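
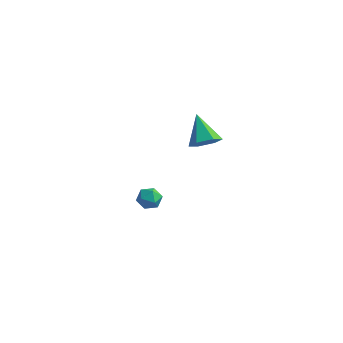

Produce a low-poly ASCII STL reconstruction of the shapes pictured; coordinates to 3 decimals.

solid 
facet normal 0.550 -0.510 -0.662
outer loop
vertex -0.295 3.337 -3.955
vertex -0.998 2.825 -4.145
vertex -0.856 3.574 -4.604
endloop
endfacet
facet normal 0.296 0.951 0.091
outer loop
vertex -0.295 3.337 -3.955
vertex -0.856 3.574 -4.604
vertex -2.022 3.775 -2.915
endloop
endfacet
facet normal 0.550 -0.510 -0.662
outer loop
vertex -0.856 3.574 -4.604
vertex -0.998 2.825 -4.145
vertex -1.559 3.062 -4.794
endloop
endfacet
facet normal -0.461 0.786 -0.412
outer loop
vertex -0.856 3.574 -4.604
vertex -1.559 3.062 -4.794
vertex -2.022 3.775 -2.915
endloop
endfacet
facet normal 0.549 -0.511 -0.661
outer loop
vertex -1.559 3.062 -4.794
vertex -0.998 2.825 -4.145
vertex -1.702 2.313 -4.334
endloop
endfacet
facet normal -0.968 0.031 -0.250
outer loop
vertex -1.559 3.062 -4.794
vertex -1.702 2.313 -4.334
vertex -2.022 3.775 -2.915
endloop
endfacet
facet normal 0.549 -0.511 -0.661
outer loop
vertex -1.702 2.313 -4.334
vertex -0.998 2.825 -4.145
vertex -1.141 2.076 -3.685
endloop
endfacet
facet normal -0.717 -0.560 0.415
outer loop
vertex -1.702 2.313 -4.334
vertex -1.141 2.076 -3.685
vertex -2.022 3.775 -2.915
endloop
endfacet
facet normal 0.550 -0.511 -0.660
outer loop
vertex -1.141 2.076 -3.685
vertex -0.998 2.825 -4.145
vertex -0.438 2.588 -3.495
endloop
endfacet
facet normal 0.040 -0.395 0.918
outer loop
vertex -1.141 2.076 -3.685
vertex -0.438 2.588 -3.495
vertex -2.022 3.775 -2.915
endloop
endfacet
facet normal 0.550 -0.511 -0.660
outer loop
vertex -0.438 2.588 -3.495
vertex -0.998 2.825 -4.145
vertex -0.295 3.337 -3.955
endloop
endfacet
facet normal 0.547 0.360 0.756
outer loop
vertex -0.438 2.588 -3.495
vertex -0.295 3.337 -3.955
vertex -2.022 3.775 -2.915
endloop
endfacet
facet normal -0.992 0.078 0.095
outer loop
vertex -1.055 -3.539 -3.58
vertex -1.108 -4.22 -3.575
vertex -1.025 -3.88 -2.988
endloop
endfacet
facet normal -0.664 0.633 0.398
outer loop
vertex -1.055 -3.539 -3.58
vertex -1.025 -3.88 -2.988
vertex -0.598 -3.359 -3.104
endloop
endfacet
facet normal -0.270 0.957 -0.102
outer loop
vertex -1.055 -3.539 -3.58
vertex -0.598 -3.359 -3.104
vertex -0.416 -3.378 -3.763
endloop
endfacet
facet normal -0.356 0.602 -0.714
outer loop
vertex -1.055 -3.539 -3.58
vertex -0.416 -3.378 -3.763
vertex -0.732 -3.91 -4.054
endloop
endfacet
facet normal -0.803 0.058 -0.593
outer loop
vertex -1.055 -3.539 -3.58
vertex -0.732 -3.91 -4.054
vertex -1.108 -4.22 -3.575
endloop
endfacet
facet normal -0.220 0.380 0.898
outer loop
vertex -0.598 -3.359 -3.104
vertex -1.025 -3.88 -2.988
vertex -0.368 -3.93 -2.806
endloop
endfacet
facet normal -0.753 -0.517 0.406
outer loop
vertex -1.025 -3.88 -2.988
vertex -1.108 -4.22 -3.575
vertex -0.684 -4.462 -3.097
endloop
endfacet
facet normal -0.447 -0.549 -0.706
outer loop
vertex -1.108 -4.22 -3.575
vertex -0.732 -3.91 -4.054
vertex -0.502 -4.481 -3.756
endloop
endfacet
facet normal 0.275 0.330 -0.903
outer loop
vertex -0.732 -3.91 -4.054
vertex -0.416 -3.378 -3.763
vertex -0.075 -3.96 -3.872
endloop
endfacet
facet normal 0.416 0.905 0.089
outer loop
vertex -0.416 -3.378 -3.763
vertex -0.598 -3.359 -3.104
vertex 0.008 -3.62 -3.285
endloop
endfacet
facet normal 0.356 -0.602 0.714
outer loop
vertex -0.045 -4.301 -3.28
vertex -0.368 -3.93 -2.806
vertex -0.684 -4.462 -3.097
endloop
endfacet
facet normal 0.270 -0.957 0.102
outer loop
vertex -0.045 -4.301 -3.28
vertex -0.684 -4.462 -3.097
vertex -0.502 -4.481 -3.756
endloop
endfacet
facet normal 0.664 -0.633 -0.398
outer loop
vertex -0.045 -4.301 -3.28
vertex -0.502 -4.481 -3.756
vertex -0.075 -3.96 -3.872
endloop
endfacet
facet normal 0.992 -0.078 -0.095
outer loop
vertex -0.045 -4.301 -3.28
vertex -0.075 -3.96 -3.872
vertex 0.008 -3.62 -3.285
endloop
endfacet
facet normal 0.803 -0.058 0.593
outer loop
vertex -0.045 -4.301 -3.28
vertex 0.008 -3.62 -3.285
vertex -0.368 -3.93 -2.806
endloop
endfacet
facet normal -0.275 -0.330 0.903
outer loop
vertex -0.684 -4.462 -3.097
vertex -0.368 -3.93 -2.806
vertex -1.025 -3.88 -2.988
endloop
endfacet
facet normal -0.416 -0.905 -0.089
outer loop
vertex -0.502 -4.481 -3.756
vertex -0.684 -4.462 -3.097
vertex -1.108 -4.22 -3.575
endloop
endfacet
facet normal 0.220 -0.380 -0.898
outer loop
vertex -0.075 -3.96 -3.872
vertex -0.502 -4.481 -3.756
vertex -0.732 -3.91 -4.054
endloop
endfacet
facet normal 0.753 0.517 -0.406
outer loop
vertex 0.008 -3.62 -3.285
vertex -0.075 -3.96 -3.872
vertex -0.416 -3.378 -3.763
endloop
endfacet
facet normal 0.447 0.549 0.706
outer loop
vertex -0.368 -3.93 -2.806
vertex 0.008 -3.62 -3.285
vertex -0.598 -3.359 -3.104
endloop
endfacet

endsolid


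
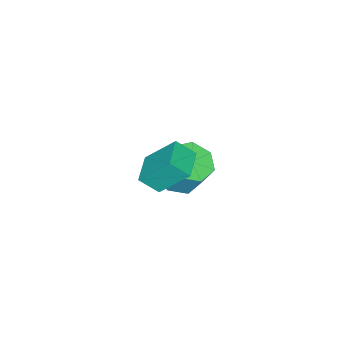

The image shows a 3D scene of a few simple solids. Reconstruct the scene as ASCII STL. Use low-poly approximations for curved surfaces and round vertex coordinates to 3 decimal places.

solid 
facet normal -0.024 -0.450 -0.893
outer loop
vertex 0.865 -4.536 -3.616
vertex 0.042 -3.931 -3.899
vertex 1.077 -3.739 -4.023
endloop
endfacet
facet normal 0.973 -0.216 0.083
outer loop
vertex 0.865 -4.536 -3.616
vertex 1.077 -3.739 -4.023
vertex 0.901 -3.854 -2.258
endloop
endfacet
facet normal 0.973 -0.216 0.083
outer loop
vertex 0.901 -3.854 -2.258
vertex 1.077 -3.739 -4.023
vertex 1.113 -3.056 -2.665
endloop
endfacet
facet normal 0.023 0.449 0.893
outer loop
vertex 0.901 -3.854 -2.258
vertex 1.113 -3.056 -2.665
vertex 0.078 -3.249 -2.541
endloop
endfacet
facet normal -0.024 -0.449 -0.893
outer loop
vertex 1.077 -3.739 -4.023
vertex 0.042 -3.931 -3.899
vertex 0.51 -3.086 -4.336
endloop
endfacet
facet normal 0.787 0.543 -0.294
outer loop
vertex 1.077 -3.739 -4.023
vertex 0.51 -3.086 -4.336
vertex 1.113 -3.056 -2.665
endloop
endfacet
facet normal 0.786 0.544 -0.293
outer loop
vertex 1.113 -3.056 -2.665
vertex 0.51 -3.086 -4.336
vertex 0.545 -2.404 -2.978
endloop
endfacet
facet normal 0.023 0.449 0.893
outer loop
vertex 1.113 -3.056 -2.665
vertex 0.545 -2.404 -2.978
vertex 0.078 -3.249 -2.541
endloop
endfacet
facet normal -0.023 -0.449 -0.893
outer loop
vertex 0.51 -3.086 -4.336
vertex 0.042 -3.931 -3.899
vertex -0.41 -3.07 -4.32
endloop
endfacet
facet normal 0.008 0.894 -0.449
outer loop
vertex 0.51 -3.086 -4.336
vertex -0.41 -3.07 -4.32
vertex 0.545 -2.404 -2.978
endloop
endfacet
facet normal 0.009 0.893 -0.449
outer loop
vertex 0.545 -2.404 -2.978
vertex -0.41 -3.07 -4.32
vertex -0.374 -2.387 -2.962
endloop
endfacet
facet normal 0.024 0.449 0.893
outer loop
vertex 0.545 -2.404 -2.978
vertex -0.374 -2.387 -2.962
vertex 0.078 -3.249 -2.541
endloop
endfacet
facet normal -0.024 -0.449 -0.893
outer loop
vertex -0.41 -3.07 -4.32
vertex 0.042 -3.931 -3.899
vertex -0.989 -3.702 -3.987
endloop
endfacet
facet normal -0.777 0.571 -0.267
outer loop
vertex -0.41 -3.07 -4.32
vertex -0.989 -3.702 -3.987
vertex -0.374 -2.387 -2.962
endloop
endfacet
facet normal -0.777 0.571 -0.266
outer loop
vertex -0.374 -2.387 -2.962
vertex -0.989 -3.702 -3.987
vertex -0.953 -3.02 -2.629
endloop
endfacet
facet normal 0.023 0.449 0.893
outer loop
vertex -0.374 -2.387 -2.962
vertex -0.953 -3.02 -2.629
vertex 0.078 -3.249 -2.541
endloop
endfacet
facet normal -0.023 -0.449 -0.893
outer loop
vertex -0.989 -3.702 -3.987
vertex 0.042 -3.931 -3.899
vertex -0.792 -4.507 -3.588
endloop
endfacet
facet normal -0.977 -0.181 0.117
outer loop
vertex -0.989 -3.702 -3.987
vertex -0.792 -4.507 -3.588
vertex -0.953 -3.02 -2.629
endloop
endfacet
facet normal -0.976 -0.181 0.117
outer loop
vertex -0.953 -3.02 -2.629
vertex -0.792 -4.507 -3.588
vertex -0.756 -3.824 -2.23
endloop
endfacet
facet normal 0.023 0.449 0.893
outer loop
vertex -0.953 -3.02 -2.629
vertex -0.756 -3.824 -2.23
vertex 0.078 -3.249 -2.541
endloop
endfacet
facet normal -0.023 -0.449 -0.893
outer loop
vertex -0.792 -4.507 -3.588
vertex 0.042 -3.931 -3.899
vertex 0.034 -4.878 -3.423
endloop
endfacet
facet normal -0.441 -0.797 0.413
outer loop
vertex -0.792 -4.507 -3.588
vertex 0.034 -4.878 -3.423
vertex -0.756 -3.824 -2.23
endloop
endfacet
facet normal -0.442 -0.797 0.412
outer loop
vertex -0.756 -3.824 -2.23
vertex 0.034 -4.878 -3.423
vertex 0.069 -4.196 -2.065
endloop
endfacet
facet normal 0.024 0.449 0.893
outer loop
vertex -0.756 -3.824 -2.23
vertex 0.069 -4.196 -2.065
vertex 0.078 -3.249 -2.541
endloop
endfacet
facet normal -0.023 -0.449 -0.893
outer loop
vertex 0.034 -4.878 -3.423
vertex 0.042 -3.931 -3.899
vertex 0.865 -4.536 -3.616
endloop
endfacet
facet normal 0.427 -0.813 0.397
outer loop
vertex 0.034 -4.878 -3.423
vertex 0.865 -4.536 -3.616
vertex 0.069 -4.196 -2.065
endloop
endfacet
facet normal 0.426 -0.813 0.397
outer loop
vertex 0.069 -4.196 -2.065
vertex 0.865 -4.536 -3.616
vertex 0.901 -3.854 -2.258
endloop
endfacet
facet normal 0.023 0.449 0.893
outer loop
vertex 0.069 -4.196 -2.065
vertex 0.901 -3.854 -2.258
vertex 0.078 -3.249 -2.541
endloop
endfacet
facet normal -0.894 -0.443 0.065
outer loop
vertex 3.581 -2.914 0.951
vertex 3.116 -1.769 2.368
vertex 3.185 -2.217 0.258
endloop
endfacet
facet normal 0.248 -0.609 -0.754
outer loop
vertex 4.364 -1.631 0.172
vertex 3.581 -2.914 0.951
vertex 3.185 -2.217 0.258
endloop
endfacet
facet normal -0.894 -0.444 0.065
outer loop
vertex 3.185 -2.217 0.258
vertex 3.116 -1.769 2.368
vertex 2.719 -1.072 1.675
endloop
endfacet
facet normal -0.374 0.657 -0.654
outer loop
vertex 2.719 -1.072 1.675
vertex 4.364 -1.631 0.172
vertex 3.185 -2.217 0.258
endloop
endfacet
facet normal 0.374 -0.657 0.654
outer loop
vertex 3.581 -2.914 0.951
vertex 4.295 -1.183 2.282
vertex 3.116 -1.769 2.368
endloop
endfacet
facet normal 0.247 -0.609 -0.754
outer loop
vertex 4.761 -2.328 0.865
vertex 3.581 -2.914 0.951
vertex 4.364 -1.631 0.172
endloop
endfacet
facet normal 0.374 -0.657 0.654
outer loop
vertex 4.761 -2.328 0.865
vertex 4.295 -1.183 2.282
vertex 3.581 -2.914 0.951
endloop
endfacet
facet normal -0.247 0.609 0.754
outer loop
vertex 3.116 -1.769 2.368
vertex 4.295 -1.183 2.282
vertex 2.719 -1.072 1.675
endloop
endfacet
facet normal -0.374 0.657 -0.654
outer loop
vertex 3.899 -0.486 1.589
vertex 4.364 -1.631 0.172
vertex 2.719 -1.072 1.675
endloop
endfacet
facet normal -0.247 0.609 0.754
outer loop
vertex 2.719 -1.072 1.675
vertex 4.295 -1.183 2.282
vertex 3.899 -0.486 1.589
endloop
endfacet
facet normal 0.894 0.444 -0.065
outer loop
vertex 3.899 -0.486 1.589
vertex 4.761 -2.328 0.865
vertex 4.364 -1.631 0.172
endloop
endfacet
facet normal 0.894 0.444 -0.065
outer loop
vertex 4.295 -1.183 2.282
vertex 4.761 -2.328 0.865
vertex 3.899 -0.486 1.589
endloop
endfacet

endsolid


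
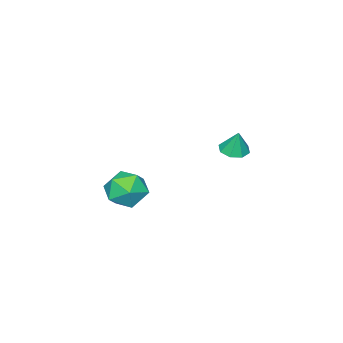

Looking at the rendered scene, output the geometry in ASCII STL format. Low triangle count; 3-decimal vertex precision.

solid 
facet normal -0.083 -0.258 -0.963
outer loop
vertex -3.421 -0.814 3.321
vertex -4.047 -0.576 3.311
vertex -3.441 -0.319 3.19
endloop
endfacet
facet normal 0.915 0.138 0.380
outer loop
vertex -3.421 -0.814 3.321
vertex -3.441 -0.319 3.19
vertex -3.953 -0.284 4.409
endloop
endfacet
facet normal -0.084 -0.256 -0.963
outer loop
vertex -3.441 -0.319 3.19
vertex -4.047 -0.576 3.311
vertex -3.816 0.026 3.131
endloop
endfacet
facet normal 0.635 0.732 0.246
outer loop
vertex -3.441 -0.319 3.19
vertex -3.816 0.026 3.131
vertex -3.953 -0.284 4.409
endloop
endfacet
facet normal -0.083 -0.256 -0.963
outer loop
vertex -3.816 0.026 3.131
vertex -4.047 -0.576 3.311
vertex -4.327 0.018 3.177
endloop
endfacet
facet normal 0.006 0.972 0.236
outer loop
vertex -3.816 0.026 3.131
vertex -4.327 0.018 3.177
vertex -3.953 -0.284 4.409
endloop
endfacet
facet normal -0.083 -0.256 -0.963
outer loop
vertex -4.327 0.018 3.177
vertex -4.047 -0.576 3.311
vertex -4.674 -0.339 3.302
endloop
endfacet
facet normal -0.604 0.712 0.358
outer loop
vertex -4.327 0.018 3.177
vertex -4.674 -0.339 3.302
vertex -3.953 -0.284 4.409
endloop
endfacet
facet normal -0.083 -0.256 -0.963
outer loop
vertex -4.674 -0.339 3.302
vertex -4.047 -0.576 3.311
vertex -4.654 -0.834 3.432
endloop
endfacet
facet normal -0.836 0.108 0.539
outer loop
vertex -4.674 -0.339 3.302
vertex -4.654 -0.834 3.432
vertex -3.953 -0.284 4.409
endloop
endfacet
facet normal -0.083 -0.257 -0.963
outer loop
vertex -4.654 -0.834 3.432
vertex -4.047 -0.576 3.311
vertex -4.279 -1.179 3.492
endloop
endfacet
facet normal -0.556 -0.487 0.673
outer loop
vertex -4.654 -0.834 3.432
vertex -4.279 -1.179 3.492
vertex -3.953 -0.284 4.409
endloop
endfacet
facet normal -0.082 -0.257 -0.963
outer loop
vertex -4.279 -1.179 3.492
vertex -4.047 -0.576 3.311
vertex -3.768 -1.17 3.446
endloop
endfacet
facet normal 0.074 -0.727 0.683
outer loop
vertex -4.279 -1.179 3.492
vertex -3.768 -1.17 3.446
vertex -3.953 -0.284 4.409
endloop
endfacet
facet normal -0.083 -0.258 -0.963
outer loop
vertex -3.768 -1.17 3.446
vertex -4.047 -0.576 3.311
vertex -3.421 -0.814 3.321
endloop
endfacet
facet normal 0.682 -0.468 0.562
outer loop
vertex -3.768 -1.17 3.446
vertex -3.421 -0.814 3.321
vertex -3.953 -0.284 4.409
endloop
endfacet
facet normal -0.664 -0.065 0.745
outer loop
vertex 0.205 -1.809 2.999
vertex 0.778 -2.508 3.449
vertex 0.917 -1.53 3.658
endloop
endfacet
facet normal -0.660 0.592 0.463
outer loop
vertex 0.205 -1.809 2.999
vertex 0.917 -1.53 3.658
vertex 0.787 -1.007 2.804
endloop
endfacet
facet normal -0.813 0.534 -0.232
outer loop
vertex 0.205 -1.809 2.999
vertex 0.787 -1.007 2.804
vertex 0.567 -1.662 2.068
endloop
endfacet
facet normal -0.912 -0.157 -0.379
outer loop
vertex 0.205 -1.809 2.999
vertex 0.567 -1.662 2.068
vertex 0.561 -2.589 2.466
endloop
endfacet
facet normal -0.819 -0.527 0.224
outer loop
vertex 0.205 -1.809 2.999
vertex 0.561 -2.589 2.466
vertex 0.778 -2.508 3.449
endloop
endfacet
facet normal 0.002 0.853 0.522
outer loop
vertex 0.787 -1.007 2.804
vertex 0.917 -1.53 3.658
vertex 1.719 -1.211 3.134
endloop
endfacet
facet normal -0.004 -0.208 0.978
outer loop
vertex 0.917 -1.53 3.658
vertex 0.778 -2.508 3.449
vertex 1.713 -2.138 3.532
endloop
endfacet
facet normal -0.257 -0.957 0.136
outer loop
vertex 0.778 -2.508 3.449
vertex 0.561 -2.589 2.466
vertex 1.493 -2.793 2.796
endloop
endfacet
facet normal -0.407 -0.358 -0.840
outer loop
vertex 0.561 -2.589 2.466
vertex 0.567 -1.662 2.068
vertex 1.363 -2.27 1.942
endloop
endfacet
facet normal -0.247 0.759 -0.602
outer loop
vertex 0.567 -1.662 2.068
vertex 0.787 -1.007 2.804
vertex 1.502 -1.292 2.151
endloop
endfacet
facet normal 0.912 0.157 0.379
outer loop
vertex 2.075 -1.991 2.601
vertex 1.719 -1.211 3.134
vertex 1.713 -2.138 3.532
endloop
endfacet
facet normal 0.813 -0.534 0.232
outer loop
vertex 2.075 -1.991 2.601
vertex 1.713 -2.138 3.532
vertex 1.493 -2.793 2.796
endloop
endfacet
facet normal 0.660 -0.592 -0.463
outer loop
vertex 2.075 -1.991 2.601
vertex 1.493 -2.793 2.796
vertex 1.363 -2.27 1.942
endloop
endfacet
facet normal 0.664 0.065 -0.745
outer loop
vertex 2.075 -1.991 2.601
vertex 1.363 -2.27 1.942
vertex 1.502 -1.292 2.151
endloop
endfacet
facet normal 0.819 0.527 -0.224
outer loop
vertex 2.075 -1.991 2.601
vertex 1.502 -1.292 2.151
vertex 1.719 -1.211 3.134
endloop
endfacet
facet normal 0.407 0.358 0.840
outer loop
vertex 1.713 -2.138 3.532
vertex 1.719 -1.211 3.134
vertex 0.917 -1.53 3.658
endloop
endfacet
facet normal 0.247 -0.759 0.602
outer loop
vertex 1.493 -2.793 2.796
vertex 1.713 -2.138 3.532
vertex 0.778 -2.508 3.449
endloop
endfacet
facet normal -0.002 -0.853 -0.522
outer loop
vertex 1.363 -2.27 1.942
vertex 1.493 -2.793 2.796
vertex 0.561 -2.589 2.466
endloop
endfacet
facet normal 0.004 0.208 -0.978
outer loop
vertex 1.502 -1.292 2.151
vertex 1.363 -2.27 1.942
vertex 0.567 -1.662 2.068
endloop
endfacet
facet normal 0.257 0.957 -0.136
outer loop
vertex 1.719 -1.211 3.134
vertex 1.502 -1.292 2.151
vertex 0.787 -1.007 2.804
endloop
endfacet

endsolid


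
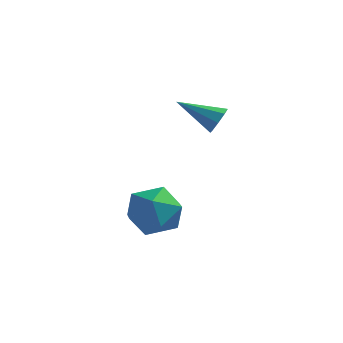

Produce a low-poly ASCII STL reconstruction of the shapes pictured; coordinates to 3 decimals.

solid 
facet normal 0.885 0.108 -0.452
outer loop
vertex 3.27 1.068 3.841
vertex 3.024 1.28 3.41
vertex 3.233 1.479 3.867
endloop
endfacet
facet normal 0.155 -0.049 0.987
outer loop
vertex 3.27 1.068 3.841
vertex 3.233 1.479 3.867
vertex 1.696 1.12 4.09
endloop
endfacet
facet normal 0.886 0.107 -0.452
outer loop
vertex 3.233 1.479 3.867
vertex 3.024 1.28 3.41
vertex 3.074 1.773 3.625
endloop
endfacet
facet normal -0.033 0.625 0.780
outer loop
vertex 3.233 1.479 3.867
vertex 3.074 1.773 3.625
vertex 1.696 1.12 4.09
endloop
endfacet
facet normal 0.885 0.108 -0.453
outer loop
vertex 3.074 1.773 3.625
vertex 3.024 1.28 3.41
vertex 2.885 1.779 3.257
endloop
endfacet
facet normal -0.363 0.910 0.201
outer loop
vertex 3.074 1.773 3.625
vertex 2.885 1.779 3.257
vertex 1.696 1.12 4.09
endloop
endfacet
facet normal 0.885 0.107 -0.454
outer loop
vertex 2.885 1.779 3.257
vertex 3.024 1.28 3.41
vertex 2.777 1.493 2.979
endloop
endfacet
facet normal -0.645 0.644 -0.412
outer loop
vertex 2.885 1.779 3.257
vertex 2.777 1.493 2.979
vertex 1.696 1.12 4.09
endloop
endfacet
facet normal 0.885 0.107 -0.454
outer loop
vertex 2.777 1.493 2.979
vertex 3.024 1.28 3.41
vertex 2.814 1.082 2.954
endloop
endfacet
facet normal -0.713 -0.022 -0.701
outer loop
vertex 2.777 1.493 2.979
vertex 2.814 1.082 2.954
vertex 1.696 1.12 4.09
endloop
endfacet
facet normal 0.885 0.107 -0.454
outer loop
vertex 2.814 1.082 2.954
vertex 3.024 1.28 3.41
vertex 2.974 0.787 3.196
endloop
endfacet
facet normal -0.526 -0.691 -0.495
outer loop
vertex 2.814 1.082 2.954
vertex 2.974 0.787 3.196
vertex 1.696 1.12 4.09
endloop
endfacet
facet normal 0.885 0.107 -0.454
outer loop
vertex 2.974 0.787 3.196
vertex 3.024 1.28 3.41
vertex 3.163 0.781 3.563
endloop
endfacet
facet normal -0.195 -0.977 0.085
outer loop
vertex 2.974 0.787 3.196
vertex 3.163 0.781 3.563
vertex 1.696 1.12 4.09
endloop
endfacet
facet normal 0.885 0.108 -0.452
outer loop
vertex 3.163 0.781 3.563
vertex 3.024 1.28 3.41
vertex 3.27 1.068 3.841
endloop
endfacet
facet normal 0.087 -0.710 0.699
outer loop
vertex 3.163 0.781 3.563
vertex 3.27 1.068 3.841
vertex 1.696 1.12 4.09
endloop
endfacet
facet normal -0.674 0.619 -0.404
outer loop
vertex 2.168 -1.863 0.506
vertex 1.445 -2.4 0.889
vertex 1.824 -1.655 1.398
endloop
endfacet
facet normal -0.069 0.965 -0.252
outer loop
vertex 2.168 -1.863 0.506
vertex 1.824 -1.655 1.398
vertex 2.786 -1.631 1.227
endloop
endfacet
facet normal 0.463 0.647 -0.605
outer loop
vertex 2.168 -1.863 0.506
vertex 2.786 -1.631 1.227
vertex 3.003 -2.361 0.613
endloop
endfacet
facet normal 0.187 0.104 -0.977
outer loop
vertex 2.168 -1.863 0.506
vertex 3.003 -2.361 0.613
vertex 2.174 -2.836 0.404
endloop
endfacet
facet normal -0.516 0.086 -0.852
outer loop
vertex 2.168 -1.863 0.506
vertex 2.174 -2.836 0.404
vertex 1.445 -2.4 0.889
endloop
endfacet
facet normal 0.057 0.893 0.447
outer loop
vertex 2.786 -1.631 1.227
vertex 1.824 -1.655 1.398
vertex 2.446 -2.024 2.056
endloop
endfacet
facet normal -0.922 0.332 0.200
outer loop
vertex 1.824 -1.655 1.398
vertex 1.445 -2.4 0.889
vertex 1.617 -2.499 1.847
endloop
endfacet
facet normal -0.666 -0.530 -0.525
outer loop
vertex 1.445 -2.4 0.889
vertex 2.174 -2.836 0.404
vertex 1.834 -3.229 1.233
endloop
endfacet
facet normal 0.470 -0.502 -0.726
outer loop
vertex 2.174 -2.836 0.404
vertex 3.003 -2.361 0.613
vertex 2.796 -3.205 1.062
endloop
endfacet
facet normal 0.917 0.378 -0.126
outer loop
vertex 3.003 -2.361 0.613
vertex 2.786 -1.631 1.227
vertex 3.175 -2.46 1.571
endloop
endfacet
facet normal -0.187 -0.104 0.977
outer loop
vertex 2.452 -2.997 1.954
vertex 2.446 -2.024 2.056
vertex 1.617 -2.499 1.847
endloop
endfacet
facet normal -0.463 -0.647 0.605
outer loop
vertex 2.452 -2.997 1.954
vertex 1.617 -2.499 1.847
vertex 1.834 -3.229 1.233
endloop
endfacet
facet normal 0.069 -0.965 0.252
outer loop
vertex 2.452 -2.997 1.954
vertex 1.834 -3.229 1.233
vertex 2.796 -3.205 1.062
endloop
endfacet
facet normal 0.674 -0.619 0.404
outer loop
vertex 2.452 -2.997 1.954
vertex 2.796 -3.205 1.062
vertex 3.175 -2.46 1.571
endloop
endfacet
facet normal 0.516 -0.086 0.852
outer loop
vertex 2.452 -2.997 1.954
vertex 3.175 -2.46 1.571
vertex 2.446 -2.024 2.056
endloop
endfacet
facet normal -0.470 0.502 0.726
outer loop
vertex 1.617 -2.499 1.847
vertex 2.446 -2.024 2.056
vertex 1.824 -1.655 1.398
endloop
endfacet
facet normal -0.917 -0.378 0.126
outer loop
vertex 1.834 -3.229 1.233
vertex 1.617 -2.499 1.847
vertex 1.445 -2.4 0.889
endloop
endfacet
facet normal -0.057 -0.893 -0.447
outer loop
vertex 2.796 -3.205 1.062
vertex 1.834 -3.229 1.233
vertex 2.174 -2.836 0.404
endloop
endfacet
facet normal 0.922 -0.332 -0.200
outer loop
vertex 3.175 -2.46 1.571
vertex 2.796 -3.205 1.062
vertex 3.003 -2.361 0.613
endloop
endfacet
facet normal 0.666 0.530 0.525
outer loop
vertex 2.446 -2.024 2.056
vertex 3.175 -2.46 1.571
vertex 2.786 -1.631 1.227
endloop
endfacet

endsolid


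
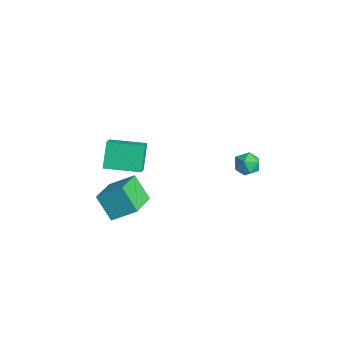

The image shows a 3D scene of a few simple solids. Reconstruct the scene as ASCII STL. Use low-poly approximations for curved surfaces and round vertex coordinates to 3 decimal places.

solid 
facet normal -0.735 0.602 -0.311
outer loop
vertex 0.319 -2.065 -2.819
vertex 1.139 -1.649 -3.953
vertex -0.22 -3.124 -3.597
endloop
endfacet
facet normal -0.562 -0.285 0.777
outer loop
vertex 1.081 -4.191 -3.047
vertex 0.319 -2.065 -2.819
vertex -0.22 -3.124 -3.597
endloop
endfacet
facet normal -0.735 0.602 -0.311
outer loop
vertex -0.22 -3.124 -3.597
vertex 1.139 -1.649 -3.953
vertex 0.601 -2.708 -4.731
endloop
endfacet
facet normal -0.380 -0.745 -0.548
outer loop
vertex 0.601 -2.708 -4.731
vertex 1.081 -4.191 -3.047
vertex -0.22 -3.124 -3.597
endloop
endfacet
facet normal 0.380 0.745 0.548
outer loop
vertex 0.319 -2.065 -2.819
vertex 2.44 -2.716 -3.403
vertex 1.139 -1.649 -3.953
endloop
endfacet
facet normal -0.562 -0.285 0.776
outer loop
vertex 1.619 -3.132 -2.269
vertex 0.319 -2.065 -2.819
vertex 1.081 -4.191 -3.047
endloop
endfacet
facet normal 0.380 0.745 0.548
outer loop
vertex 1.619 -3.132 -2.269
vertex 2.44 -2.716 -3.403
vertex 0.319 -2.065 -2.819
endloop
endfacet
facet normal 0.562 0.285 -0.777
outer loop
vertex 1.139 -1.649 -3.953
vertex 2.44 -2.716 -3.403
vertex 0.601 -2.708 -4.731
endloop
endfacet
facet normal -0.380 -0.745 -0.548
outer loop
vertex 1.901 -3.775 -4.181
vertex 1.081 -4.191 -3.047
vertex 0.601 -2.708 -4.731
endloop
endfacet
facet normal 0.562 0.284 -0.777
outer loop
vertex 0.601 -2.708 -4.731
vertex 2.44 -2.716 -3.403
vertex 1.901 -3.775 -4.181
endloop
endfacet
facet normal 0.735 -0.602 0.311
outer loop
vertex 1.901 -3.775 -4.181
vertex 1.619 -3.132 -2.269
vertex 1.081 -4.191 -3.047
endloop
endfacet
facet normal 0.735 -0.603 0.311
outer loop
vertex 2.44 -2.716 -3.403
vertex 1.619 -3.132 -2.269
vertex 1.901 -3.775 -4.181
endloop
endfacet
facet normal -0.749 -0.079 0.658
outer loop
vertex 1.348 2.888 -2.038
vertex 1.649 2.314 -1.764
vertex 1.807 2.951 -1.508
endloop
endfacet
facet normal -0.637 0.602 0.480
outer loop
vertex 1.348 2.888 -2.038
vertex 1.807 2.951 -1.508
vertex 1.828 3.403 -2.047
endloop
endfacet
facet normal -0.715 0.662 -0.226
outer loop
vertex 1.348 2.888 -2.038
vertex 1.828 3.403 -2.047
vertex 1.684 3.046 -2.637
endloop
endfacet
facet normal -0.874 0.018 -0.486
outer loop
vertex 1.348 2.888 -2.038
vertex 1.684 3.046 -2.637
vertex 1.573 2.373 -2.462
endloop
endfacet
facet normal -0.896 -0.441 0.060
outer loop
vertex 1.348 2.888 -2.038
vertex 1.573 2.373 -2.462
vertex 1.649 2.314 -1.764
endloop
endfacet
facet normal 0.038 0.765 0.643
outer loop
vertex 1.828 3.403 -2.047
vertex 1.807 2.951 -1.508
vertex 2.427 3.147 -1.778
endloop
endfacet
facet normal -0.143 -0.338 0.930
outer loop
vertex 1.807 2.951 -1.508
vertex 1.649 2.314 -1.764
vertex 2.316 2.474 -1.603
endloop
endfacet
facet normal -0.379 -0.925 -0.037
outer loop
vertex 1.649 2.314 -1.764
vertex 1.573 2.373 -2.462
vertex 2.172 2.117 -2.193
endloop
endfacet
facet normal -0.343 -0.183 -0.921
outer loop
vertex 1.573 2.373 -2.462
vertex 1.684 3.046 -2.637
vertex 2.193 2.569 -2.732
endloop
endfacet
facet normal -0.086 0.862 -0.500
outer loop
vertex 1.684 3.046 -2.637
vertex 1.828 3.403 -2.047
vertex 2.351 3.206 -2.476
endloop
endfacet
facet normal 0.874 -0.018 0.486
outer loop
vertex 2.652 2.632 -2.202
vertex 2.427 3.147 -1.778
vertex 2.316 2.474 -1.603
endloop
endfacet
facet normal 0.715 -0.662 0.226
outer loop
vertex 2.652 2.632 -2.202
vertex 2.316 2.474 -1.603
vertex 2.172 2.117 -2.193
endloop
endfacet
facet normal 0.637 -0.602 -0.480
outer loop
vertex 2.652 2.632 -2.202
vertex 2.172 2.117 -2.193
vertex 2.193 2.569 -2.732
endloop
endfacet
facet normal 0.749 0.079 -0.658
outer loop
vertex 2.652 2.632 -2.202
vertex 2.193 2.569 -2.732
vertex 2.351 3.206 -2.476
endloop
endfacet
facet normal 0.896 0.441 -0.060
outer loop
vertex 2.652 2.632 -2.202
vertex 2.351 3.206 -2.476
vertex 2.427 3.147 -1.778
endloop
endfacet
facet normal 0.343 0.183 0.921
outer loop
vertex 2.316 2.474 -1.603
vertex 2.427 3.147 -1.778
vertex 1.807 2.951 -1.508
endloop
endfacet
facet normal 0.086 -0.862 0.500
outer loop
vertex 2.172 2.117 -2.193
vertex 2.316 2.474 -1.603
vertex 1.649 2.314 -1.764
endloop
endfacet
facet normal -0.038 -0.765 -0.643
outer loop
vertex 2.193 2.569 -2.732
vertex 2.172 2.117 -2.193
vertex 1.573 2.373 -2.462
endloop
endfacet
facet normal 0.143 0.338 -0.930
outer loop
vertex 2.351 3.206 -2.476
vertex 2.193 2.569 -2.732
vertex 1.684 3.046 -2.637
endloop
endfacet
facet normal 0.379 0.925 0.037
outer loop
vertex 2.427 3.147 -1.778
vertex 2.351 3.206 -2.476
vertex 1.828 3.403 -2.047
endloop
endfacet
facet normal -0.496 0.311 0.810
outer loop
vertex 1.124 -3.64 0.755
vertex 1.91 -2.125 0.655
vertex 0.13 -3.176 -0.032
endloop
endfacet
facet normal -0.460 -0.886 0.059
outer loop
vertex 0.83 -3.615 -1.175
vertex 1.124 -3.64 0.755
vertex 0.13 -3.176 -0.032
endloop
endfacet
facet normal -0.496 0.311 0.810
outer loop
vertex 0.13 -3.176 -0.032
vertex 1.91 -2.125 0.655
vertex 0.916 -1.661 -0.132
endloop
endfacet
facet normal -0.736 0.344 -0.583
outer loop
vertex 0.916 -1.661 -0.132
vertex 0.83 -3.615 -1.175
vertex 0.13 -3.176 -0.032
endloop
endfacet
facet normal 0.736 -0.344 0.583
outer loop
vertex 1.124 -3.64 0.755
vertex 2.61 -2.564 -0.488
vertex 1.91 -2.125 0.655
endloop
endfacet
facet normal -0.460 -0.886 0.059
outer loop
vertex 1.824 -4.079 -0.388
vertex 1.124 -3.64 0.755
vertex 0.83 -3.615 -1.175
endloop
endfacet
facet normal 0.736 -0.344 0.583
outer loop
vertex 1.824 -4.079 -0.388
vertex 2.61 -2.564 -0.488
vertex 1.124 -3.64 0.755
endloop
endfacet
facet normal 0.460 0.886 -0.059
outer loop
vertex 1.91 -2.125 0.655
vertex 2.61 -2.564 -0.488
vertex 0.916 -1.661 -0.132
endloop
endfacet
facet normal -0.736 0.344 -0.583
outer loop
vertex 1.616 -2.1 -1.275
vertex 0.83 -3.615 -1.175
vertex 0.916 -1.661 -0.132
endloop
endfacet
facet normal 0.460 0.886 -0.059
outer loop
vertex 0.916 -1.661 -0.132
vertex 2.61 -2.564 -0.488
vertex 1.616 -2.1 -1.275
endloop
endfacet
facet normal 0.496 -0.311 -0.810
outer loop
vertex 1.616 -2.1 -1.275
vertex 1.824 -4.079 -0.388
vertex 0.83 -3.615 -1.175
endloop
endfacet
facet normal 0.496 -0.311 -0.810
outer loop
vertex 2.61 -2.564 -0.488
vertex 1.824 -4.079 -0.388
vertex 1.616 -2.1 -1.275
endloop
endfacet

endsolid


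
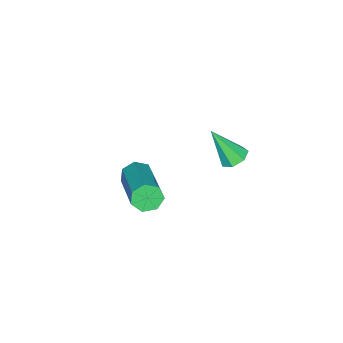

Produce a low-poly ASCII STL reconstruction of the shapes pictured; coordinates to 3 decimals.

solid 
facet normal -0.197 0.497 -0.845
outer loop
vertex -1.278 1.873 -1.205
vertex -1.737 2.04 -1.0
vertex -1.26 2.271 -0.975
endloop
endfacet
facet normal 0.993 -0.089 0.077
outer loop
vertex -1.278 1.873 -1.205
vertex -1.26 2.271 -0.975
vertex -1.443 1.3 0.26
endloop
endfacet
facet normal -0.196 0.497 -0.845
outer loop
vertex -1.26 2.271 -0.975
vertex -1.737 2.04 -1.0
vertex -1.601 2.495 -0.764
endloop
endfacet
facet normal 0.670 0.532 0.518
outer loop
vertex -1.26 2.271 -0.975
vertex -1.601 2.495 -0.764
vertex -1.443 1.3 0.26
endloop
endfacet
facet normal -0.197 0.497 -0.845
outer loop
vertex -1.601 2.495 -0.764
vertex -1.737 2.04 -1.0
vertex -2.044 2.377 -0.73
endloop
endfacet
facet normal -0.111 0.638 0.762
outer loop
vertex -1.601 2.495 -0.764
vertex -2.044 2.377 -0.73
vertex -1.443 1.3 0.26
endloop
endfacet
facet normal -0.198 0.497 -0.845
outer loop
vertex -2.044 2.377 -0.73
vertex -1.737 2.04 -1.0
vertex -2.256 2.005 -0.899
endloop
endfacet
facet normal -0.764 0.150 0.627
outer loop
vertex -2.044 2.377 -0.73
vertex -2.256 2.005 -0.899
vertex -1.443 1.3 0.26
endloop
endfacet
facet normal -0.198 0.497 -0.845
outer loop
vertex -2.256 2.005 -0.899
vertex -1.737 2.04 -1.0
vertex -2.076 1.66 -1.144
endloop
endfacet
facet normal -0.796 -0.567 0.213
outer loop
vertex -2.256 2.005 -0.899
vertex -2.076 1.66 -1.144
vertex -1.443 1.3 0.26
endloop
endfacet
facet normal -0.197 0.496 -0.846
outer loop
vertex -2.076 1.66 -1.144
vertex -1.737 2.04 -1.0
vertex -1.641 1.601 -1.28
endloop
endfacet
facet normal -0.183 -0.969 -0.166
outer loop
vertex -2.076 1.66 -1.144
vertex -1.641 1.601 -1.28
vertex -1.443 1.3 0.26
endloop
endfacet
facet normal -0.197 0.496 -0.846
outer loop
vertex -1.641 1.601 -1.28
vertex -1.737 2.04 -1.0
vertex -1.278 1.873 -1.205
endloop
endfacet
facet normal 0.614 -0.756 -0.227
outer loop
vertex -1.641 1.601 -1.28
vertex -1.278 1.873 -1.205
vertex -1.443 1.3 0.26
endloop
endfacet
facet normal -0.649 -0.647 -0.401
outer loop
vertex 1.573 0.291 -0.79
vertex 1.289 0.291 -0.331
vertex 1.234 0.613 -0.761
endloop
endfacet
facet normal 0.236 0.330 -0.914
outer loop
vertex 1.573 0.291 -0.79
vertex 1.234 0.613 -0.761
vertex 2.935 1.649 0.052
endloop
endfacet
facet normal 0.236 0.330 -0.914
outer loop
vertex 2.935 1.649 0.052
vertex 1.234 0.613 -0.761
vertex 2.596 1.971 0.081
endloop
endfacet
facet normal 0.649 0.647 0.401
outer loop
vertex 2.935 1.649 0.052
vertex 2.596 1.971 0.081
vertex 2.651 1.649 0.511
endloop
endfacet
facet normal -0.649 -0.647 -0.401
outer loop
vertex 1.234 0.613 -0.761
vertex 1.289 0.291 -0.331
vertex 0.936 0.693 -0.408
endloop
endfacet
facet normal -0.419 0.743 -0.522
outer loop
vertex 1.234 0.613 -0.761
vertex 0.936 0.693 -0.408
vertex 2.596 1.971 0.081
endloop
endfacet
facet normal -0.419 0.744 -0.521
outer loop
vertex 2.596 1.971 0.081
vertex 0.936 0.693 -0.408
vertex 2.299 2.051 0.434
endloop
endfacet
facet normal 0.650 0.646 0.401
outer loop
vertex 2.596 1.971 0.081
vertex 2.299 2.051 0.434
vertex 2.651 1.649 0.511
endloop
endfacet
facet normal -0.649 -0.647 -0.401
outer loop
vertex 0.936 0.693 -0.408
vertex 1.289 0.291 -0.331
vertex 0.904 0.47 0.003
endloop
endfacet
facet normal -0.758 0.596 0.265
outer loop
vertex 0.936 0.693 -0.408
vertex 0.904 0.47 0.003
vertex 2.299 2.051 0.434
endloop
endfacet
facet normal -0.758 0.596 0.265
outer loop
vertex 2.299 2.051 0.434
vertex 0.904 0.47 0.003
vertex 2.267 1.828 0.845
endloop
endfacet
facet normal 0.650 0.646 0.401
outer loop
vertex 2.299 2.051 0.434
vertex 2.267 1.828 0.845
vertex 2.651 1.649 0.511
endloop
endfacet
facet normal -0.648 -0.648 -0.400
outer loop
vertex 0.904 0.47 0.003
vertex 1.289 0.291 -0.331
vertex 1.162 0.113 0.163
endloop
endfacet
facet normal -0.526 0.001 0.850
outer loop
vertex 0.904 0.47 0.003
vertex 1.162 0.113 0.163
vertex 2.267 1.828 0.845
endloop
endfacet
facet normal -0.526 0.000 0.851
outer loop
vertex 2.267 1.828 0.845
vertex 1.162 0.113 0.163
vertex 2.524 1.47 1.004
endloop
endfacet
facet normal 0.650 0.645 0.402
outer loop
vertex 2.267 1.828 0.845
vertex 2.524 1.47 1.004
vertex 2.651 1.649 0.511
endloop
endfacet
facet normal -0.650 -0.646 -0.400
outer loop
vertex 1.162 0.113 0.163
vertex 1.289 0.291 -0.331
vertex 1.515 -0.11 -0.05
endloop
endfacet
facet normal 0.103 -0.597 0.796
outer loop
vertex 1.162 0.113 0.163
vertex 1.515 -0.11 -0.05
vertex 2.524 1.47 1.004
endloop
endfacet
facet normal 0.101 -0.596 0.796
outer loop
vertex 2.524 1.47 1.004
vertex 1.515 -0.11 -0.05
vertex 2.878 1.247 0.792
endloop
endfacet
facet normal 0.648 0.647 0.402
outer loop
vertex 2.524 1.47 1.004
vertex 2.878 1.247 0.792
vertex 2.651 1.649 0.511
endloop
endfacet
facet normal -0.649 -0.647 -0.401
outer loop
vertex 1.515 -0.11 -0.05
vertex 1.289 0.291 -0.331
vertex 1.698 -0.031 -0.474
endloop
endfacet
facet normal 0.653 -0.744 0.143
outer loop
vertex 1.515 -0.11 -0.05
vertex 1.698 -0.031 -0.474
vertex 2.878 1.247 0.792
endloop
endfacet
facet normal 0.653 -0.744 0.142
outer loop
vertex 2.878 1.247 0.792
vertex 1.698 -0.031 -0.474
vertex 3.061 1.327 0.368
endloop
endfacet
facet normal 0.648 0.647 0.402
outer loop
vertex 2.878 1.247 0.792
vertex 3.061 1.327 0.368
vertex 2.651 1.649 0.511
endloop
endfacet
facet normal -0.649 -0.646 -0.402
outer loop
vertex 1.698 -0.031 -0.474
vertex 1.289 0.291 -0.331
vertex 1.573 0.291 -0.79
endloop
endfacet
facet normal 0.712 -0.331 -0.619
outer loop
vertex 1.698 -0.031 -0.474
vertex 1.573 0.291 -0.79
vertex 3.061 1.327 0.368
endloop
endfacet
facet normal 0.712 -0.330 -0.620
outer loop
vertex 3.061 1.327 0.368
vertex 1.573 0.291 -0.79
vertex 2.935 1.649 0.052
endloop
endfacet
facet normal 0.648 0.647 0.401
outer loop
vertex 3.061 1.327 0.368
vertex 2.935 1.649 0.052
vertex 2.651 1.649 0.511
endloop
endfacet

endsolid


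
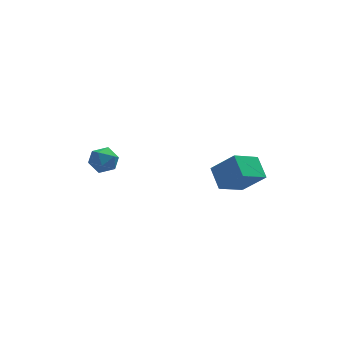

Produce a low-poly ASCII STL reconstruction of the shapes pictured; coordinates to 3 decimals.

solid 
facet normal -0.902 0.428 -0.062
outer loop
vertex -3.384 -0.27 -3.504
vertex -3.703 -0.864 -2.966
vertex -3.376 -0.13 -2.653
endloop
endfacet
facet normal -0.384 0.912 -0.146
outer loop
vertex -3.384 -0.27 -3.504
vertex -3.376 -0.13 -2.653
vertex -2.69 0.082 -3.131
endloop
endfacet
facet normal 0.017 0.711 -0.703
outer loop
vertex -3.384 -0.27 -3.504
vertex -2.69 0.082 -3.131
vertex -2.593 -0.522 -3.739
endloop
endfacet
facet normal -0.253 0.103 -0.962
outer loop
vertex -3.384 -0.27 -3.504
vertex -2.593 -0.522 -3.739
vertex -3.219 -1.106 -3.637
endloop
endfacet
facet normal -0.821 -0.072 -0.566
outer loop
vertex -3.384 -0.27 -3.504
vertex -3.219 -1.106 -3.637
vertex -3.703 -0.864 -2.966
endloop
endfacet
facet normal 0.026 0.899 0.437
outer loop
vertex -2.69 0.082 -3.131
vertex -3.376 -0.13 -2.653
vertex -2.581 -0.294 -2.363
endloop
endfacet
facet normal -0.811 0.117 0.573
outer loop
vertex -3.376 -0.13 -2.653
vertex -3.703 -0.864 -2.966
vertex -3.207 -0.878 -2.261
endloop
endfacet
facet normal -0.681 -0.691 -0.242
outer loop
vertex -3.703 -0.864 -2.966
vertex -3.219 -1.106 -3.637
vertex -3.11 -1.482 -2.869
endloop
endfacet
facet normal 0.237 -0.408 -0.881
outer loop
vertex -3.219 -1.106 -3.637
vertex -2.593 -0.522 -3.739
vertex -2.424 -1.27 -3.347
endloop
endfacet
facet normal 0.675 0.575 -0.463
outer loop
vertex -2.593 -0.522 -3.739
vertex -2.69 0.082 -3.131
vertex -2.097 -0.536 -3.034
endloop
endfacet
facet normal 0.253 -0.103 0.962
outer loop
vertex -2.416 -1.13 -2.496
vertex -2.581 -0.294 -2.363
vertex -3.207 -0.878 -2.261
endloop
endfacet
facet normal -0.017 -0.711 0.703
outer loop
vertex -2.416 -1.13 -2.496
vertex -3.207 -0.878 -2.261
vertex -3.11 -1.482 -2.869
endloop
endfacet
facet normal 0.384 -0.912 0.146
outer loop
vertex -2.416 -1.13 -2.496
vertex -3.11 -1.482 -2.869
vertex -2.424 -1.27 -3.347
endloop
endfacet
facet normal 0.902 -0.428 0.062
outer loop
vertex -2.416 -1.13 -2.496
vertex -2.424 -1.27 -3.347
vertex -2.097 -0.536 -3.034
endloop
endfacet
facet normal 0.821 0.072 0.566
outer loop
vertex -2.416 -1.13 -2.496
vertex -2.097 -0.536 -3.034
vertex -2.581 -0.294 -2.363
endloop
endfacet
facet normal -0.237 0.408 0.881
outer loop
vertex -3.207 -0.878 -2.261
vertex -2.581 -0.294 -2.363
vertex -3.376 -0.13 -2.653
endloop
endfacet
facet normal -0.675 -0.575 0.463
outer loop
vertex -3.11 -1.482 -2.869
vertex -3.207 -0.878 -2.261
vertex -3.703 -0.864 -2.966
endloop
endfacet
facet normal -0.026 -0.899 -0.437
outer loop
vertex -2.424 -1.27 -3.347
vertex -3.11 -1.482 -2.869
vertex -3.219 -1.106 -3.637
endloop
endfacet
facet normal 0.811 -0.117 -0.573
outer loop
vertex -2.097 -0.536 -3.034
vertex -2.424 -1.27 -3.347
vertex -2.593 -0.522 -3.739
endloop
endfacet
facet normal 0.681 0.691 0.242
outer loop
vertex -2.581 -0.294 -2.363
vertex -2.097 -0.536 -3.034
vertex -2.69 0.082 -3.131
endloop
endfacet
facet normal -0.597 0.369 -0.713
outer loop
vertex 2.031 -3.081 -2.698
vertex 3.397 -2.392 -3.485
vertex 2.191 -4.23 -3.427
endloop
endfacet
facet normal -0.794 -0.401 0.457
outer loop
vertex 3.223 -4.868 -2.195
vertex 2.031 -3.081 -2.698
vertex 2.191 -4.23 -3.427
endloop
endfacet
facet normal -0.597 0.369 -0.712
outer loop
vertex 2.191 -4.23 -3.427
vertex 3.397 -2.392 -3.485
vertex 3.556 -3.541 -4.214
endloop
endfacet
facet normal 0.117 -0.839 -0.532
outer loop
vertex 3.556 -3.541 -4.214
vertex 3.223 -4.868 -2.195
vertex 2.191 -4.23 -3.427
endloop
endfacet
facet normal -0.117 0.839 0.532
outer loop
vertex 2.031 -3.081 -2.698
vertex 4.429 -3.03 -2.253
vertex 3.397 -2.392 -3.485
endloop
endfacet
facet normal -0.794 -0.400 0.458
outer loop
vertex 3.064 -3.719 -1.466
vertex 2.031 -3.081 -2.698
vertex 3.223 -4.868 -2.195
endloop
endfacet
facet normal -0.117 0.839 0.532
outer loop
vertex 3.064 -3.719 -1.466
vertex 4.429 -3.03 -2.253
vertex 2.031 -3.081 -2.698
endloop
endfacet
facet normal 0.794 0.400 -0.458
outer loop
vertex 3.397 -2.392 -3.485
vertex 4.429 -3.03 -2.253
vertex 3.556 -3.541 -4.214
endloop
endfacet
facet normal 0.117 -0.839 -0.532
outer loop
vertex 4.589 -4.179 -2.982
vertex 3.223 -4.868 -2.195
vertex 3.556 -3.541 -4.214
endloop
endfacet
facet normal 0.794 0.401 -0.458
outer loop
vertex 3.556 -3.541 -4.214
vertex 4.429 -3.03 -2.253
vertex 4.589 -4.179 -2.982
endloop
endfacet
facet normal 0.597 -0.369 0.712
outer loop
vertex 4.589 -4.179 -2.982
vertex 3.064 -3.719 -1.466
vertex 3.223 -4.868 -2.195
endloop
endfacet
facet normal 0.597 -0.369 0.712
outer loop
vertex 4.429 -3.03 -2.253
vertex 3.064 -3.719 -1.466
vertex 4.589 -4.179 -2.982
endloop
endfacet

endsolid


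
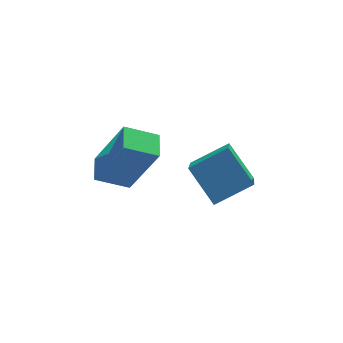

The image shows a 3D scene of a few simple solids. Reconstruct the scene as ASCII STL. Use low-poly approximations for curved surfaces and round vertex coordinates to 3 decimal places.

solid 
facet normal -0.897 0.101 0.431
outer loop
vertex 0.315 2.477 3.091
vertex 0.459 3.277 3.203
vertex -0.449 2.85 1.414
endloop
endfacet
facet normal -0.176 -0.975 -0.137
outer loop
vertex 0.501 2.743 0.957
vertex 0.315 2.477 3.091
vertex -0.449 2.85 1.414
endloop
endfacet
facet normal -0.897 0.100 0.431
outer loop
vertex -0.449 2.85 1.414
vertex 0.459 3.277 3.203
vertex -0.306 3.649 1.526
endloop
endfacet
facet normal -0.407 0.198 -0.892
outer loop
vertex -0.306 3.649 1.526
vertex 0.501 2.743 0.957
vertex -0.449 2.85 1.414
endloop
endfacet
facet normal 0.407 -0.198 0.892
outer loop
vertex 0.315 2.477 3.091
vertex 1.409 3.17 2.746
vertex 0.459 3.277 3.203
endloop
endfacet
facet normal -0.174 -0.975 -0.137
outer loop
vertex 1.266 2.371 2.634
vertex 0.315 2.477 3.091
vertex 0.501 2.743 0.957
endloop
endfacet
facet normal 0.407 -0.198 0.892
outer loop
vertex 1.266 2.371 2.634
vertex 1.409 3.17 2.746
vertex 0.315 2.477 3.091
endloop
endfacet
facet normal 0.175 0.975 0.136
outer loop
vertex 0.459 3.277 3.203
vertex 1.409 3.17 2.746
vertex -0.306 3.649 1.526
endloop
endfacet
facet normal -0.407 0.198 -0.892
outer loop
vertex 0.645 3.543 1.069
vertex 0.501 2.743 0.957
vertex -0.306 3.649 1.526
endloop
endfacet
facet normal 0.175 0.975 0.137
outer loop
vertex -0.306 3.649 1.526
vertex 1.409 3.17 2.746
vertex 0.645 3.543 1.069
endloop
endfacet
facet normal 0.897 -0.101 -0.431
outer loop
vertex 0.645 3.543 1.069
vertex 1.266 2.371 2.634
vertex 0.501 2.743 0.957
endloop
endfacet
facet normal 0.897 -0.100 -0.431
outer loop
vertex 1.409 3.17 2.746
vertex 1.266 2.371 2.634
vertex 0.645 3.543 1.069
endloop
endfacet
facet normal -0.902 -0.142 -0.409
outer loop
vertex 2.648 1.813 0.702
vertex 2.118 2.709 1.561
vertex 2.997 3.231 -0.56
endloop
endfacet
facet normal 0.393 -0.663 -0.637
outer loop
vertex 4.142 3.411 -0.041
vertex 2.648 1.813 0.702
vertex 2.997 3.231 -0.56
endloop
endfacet
facet normal -0.902 -0.142 -0.409
outer loop
vertex 2.997 3.231 -0.56
vertex 2.118 2.709 1.561
vertex 2.467 4.127 0.299
endloop
endfacet
facet normal 0.181 0.734 -0.654
outer loop
vertex 2.467 4.127 0.299
vertex 4.142 3.411 -0.041
vertex 2.997 3.231 -0.56
endloop
endfacet
facet normal -0.181 -0.734 0.654
outer loop
vertex 2.648 1.813 0.702
vertex 3.263 2.889 2.08
vertex 2.118 2.709 1.561
endloop
endfacet
facet normal 0.393 -0.663 -0.637
outer loop
vertex 3.793 1.993 1.221
vertex 2.648 1.813 0.702
vertex 4.142 3.411 -0.041
endloop
endfacet
facet normal -0.181 -0.734 0.654
outer loop
vertex 3.793 1.993 1.221
vertex 3.263 2.889 2.08
vertex 2.648 1.813 0.702
endloop
endfacet
facet normal -0.393 0.663 0.637
outer loop
vertex 2.118 2.709 1.561
vertex 3.263 2.889 2.08
vertex 2.467 4.127 0.299
endloop
endfacet
facet normal 0.181 0.734 -0.654
outer loop
vertex 3.612 4.307 0.818
vertex 4.142 3.411 -0.041
vertex 2.467 4.127 0.299
endloop
endfacet
facet normal -0.393 0.663 0.637
outer loop
vertex 2.467 4.127 0.299
vertex 3.263 2.889 2.08
vertex 3.612 4.307 0.818
endloop
endfacet
facet normal 0.902 0.142 0.409
outer loop
vertex 3.612 4.307 0.818
vertex 3.793 1.993 1.221
vertex 4.142 3.411 -0.041
endloop
endfacet
facet normal 0.902 0.142 0.409
outer loop
vertex 3.263 2.889 2.08
vertex 3.793 1.993 1.221
vertex 3.612 4.307 0.818
endloop
endfacet

endsolid


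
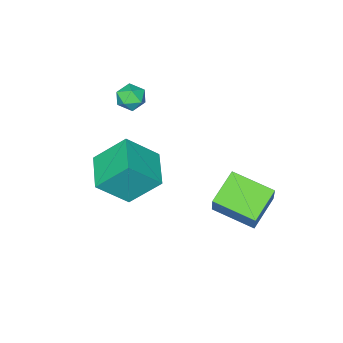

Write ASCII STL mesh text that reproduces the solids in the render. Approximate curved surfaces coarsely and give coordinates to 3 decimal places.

solid 
facet normal -0.630 -0.763 0.146
outer loop
vertex -0.101 -0.306 2.0
vertex -1.338 0.448 0.607
vertex 0.861 -1.375 0.567
endloop
endfacet
facet normal 0.616 -0.375 0.693
outer loop
vertex 2.038 0.052 0.293
vertex -0.101 -0.306 2.0
vertex 0.861 -1.375 0.567
endloop
endfacet
facet normal -0.630 -0.763 0.147
outer loop
vertex 0.861 -1.375 0.567
vertex -1.338 0.448 0.607
vertex -0.377 -0.621 -0.826
endloop
endfacet
facet normal 0.474 -0.526 -0.706
outer loop
vertex -0.377 -0.621 -0.826
vertex 2.038 0.052 0.293
vertex 0.861 -1.375 0.567
endloop
endfacet
facet normal -0.474 0.526 0.706
outer loop
vertex -0.101 -0.306 2.0
vertex -0.161 1.875 0.333
vertex -1.338 0.448 0.607
endloop
endfacet
facet normal 0.616 -0.375 0.693
outer loop
vertex 1.077 1.121 1.726
vertex -0.101 -0.306 2.0
vertex 2.038 0.052 0.293
endloop
endfacet
facet normal -0.474 0.527 0.706
outer loop
vertex 1.077 1.121 1.726
vertex -0.161 1.875 0.333
vertex -0.101 -0.306 2.0
endloop
endfacet
facet normal -0.616 0.375 -0.693
outer loop
vertex -1.338 0.448 0.607
vertex -0.161 1.875 0.333
vertex -0.377 -0.621 -0.826
endloop
endfacet
facet normal 0.474 -0.527 -0.706
outer loop
vertex 0.801 0.806 -1.1
vertex 2.038 0.052 0.293
vertex -0.377 -0.621 -0.826
endloop
endfacet
facet normal -0.616 0.375 -0.693
outer loop
vertex -0.377 -0.621 -0.826
vertex -0.161 1.875 0.333
vertex 0.801 0.806 -1.1
endloop
endfacet
facet normal 0.630 0.763 -0.147
outer loop
vertex 0.801 0.806 -1.1
vertex 1.077 1.121 1.726
vertex 2.038 0.052 0.293
endloop
endfacet
facet normal 0.630 0.763 -0.147
outer loop
vertex -0.161 1.875 0.333
vertex 1.077 1.121 1.726
vertex 0.801 0.806 -1.1
endloop
endfacet
facet normal 0.495 0.688 0.530
outer loop
vertex -1.417 -0.731 3.399
vertex -1.311 -1.235 3.954
vertex -0.802 -1.172 3.397
endloop
endfacet
facet normal 0.574 0.801 -0.171
outer loop
vertex -1.417 -0.731 3.399
vertex -0.802 -1.172 3.397
vertex -1.176 -1.042 2.752
endloop
endfacet
facet normal -0.074 0.888 -0.454
outer loop
vertex -1.417 -0.731 3.399
vertex -1.176 -1.042 2.752
vertex -1.916 -1.023 2.91
endloop
endfacet
facet normal -0.555 0.829 0.072
outer loop
vertex -1.417 -0.731 3.399
vertex -1.916 -1.023 2.91
vertex -1.999 -1.143 3.653
endloop
endfacet
facet normal -0.203 0.705 0.679
outer loop
vertex -1.417 -0.731 3.399
vertex -1.999 -1.143 3.653
vertex -1.311 -1.235 3.954
endloop
endfacet
facet normal 0.863 0.215 -0.457
outer loop
vertex -1.176 -1.042 2.752
vertex -0.802 -1.172 3.397
vertex -0.921 -1.737 2.907
endloop
endfacet
facet normal 0.736 0.033 0.676
outer loop
vertex -0.802 -1.172 3.397
vertex -1.311 -1.235 3.954
vertex -1.004 -1.857 3.65
endloop
endfacet
facet normal -0.393 0.060 0.917
outer loop
vertex -1.311 -1.235 3.954
vertex -1.999 -1.143 3.653
vertex -1.744 -1.838 3.808
endloop
endfacet
facet normal -0.963 0.260 -0.066
outer loop
vertex -1.999 -1.143 3.653
vertex -1.916 -1.023 2.91
vertex -2.118 -1.708 3.163
endloop
endfacet
facet normal -0.186 0.356 -0.916
outer loop
vertex -1.916 -1.023 2.91
vertex -1.176 -1.042 2.752
vertex -1.609 -1.645 2.606
endloop
endfacet
facet normal 0.555 -0.829 -0.072
outer loop
vertex -1.503 -2.149 3.161
vertex -0.921 -1.737 2.907
vertex -1.004 -1.857 3.65
endloop
endfacet
facet normal 0.074 -0.888 0.454
outer loop
vertex -1.503 -2.149 3.161
vertex -1.004 -1.857 3.65
vertex -1.744 -1.838 3.808
endloop
endfacet
facet normal -0.574 -0.801 0.171
outer loop
vertex -1.503 -2.149 3.161
vertex -1.744 -1.838 3.808
vertex -2.118 -1.708 3.163
endloop
endfacet
facet normal -0.495 -0.688 -0.530
outer loop
vertex -1.503 -2.149 3.161
vertex -2.118 -1.708 3.163
vertex -1.609 -1.645 2.606
endloop
endfacet
facet normal 0.203 -0.705 -0.679
outer loop
vertex -1.503 -2.149 3.161
vertex -1.609 -1.645 2.606
vertex -0.921 -1.737 2.907
endloop
endfacet
facet normal 0.963 -0.260 0.066
outer loop
vertex -1.004 -1.857 3.65
vertex -0.921 -1.737 2.907
vertex -0.802 -1.172 3.397
endloop
endfacet
facet normal 0.186 -0.356 0.916
outer loop
vertex -1.744 -1.838 3.808
vertex -1.004 -1.857 3.65
vertex -1.311 -1.235 3.954
endloop
endfacet
facet normal -0.863 -0.215 0.457
outer loop
vertex -2.118 -1.708 3.163
vertex -1.744 -1.838 3.808
vertex -1.999 -1.143 3.653
endloop
endfacet
facet normal -0.736 -0.033 -0.676
outer loop
vertex -1.609 -1.645 2.606
vertex -2.118 -1.708 3.163
vertex -1.916 -1.023 2.91
endloop
endfacet
facet normal 0.393 -0.060 -0.917
outer loop
vertex -0.921 -1.737 2.907
vertex -1.609 -1.645 2.606
vertex -1.176 -1.042 2.752
endloop
endfacet
facet normal -0.357 -0.364 -0.860
outer loop
vertex -4.137 2.116 -1.954
vertex -4.85 4.024 -2.465
vertex -2.571 2.485 -2.761
endloop
endfacet
facet normal 0.339 -0.909 0.243
outer loop
vertex -1.97 3.096 -1.315
vertex -4.137 2.116 -1.954
vertex -2.571 2.485 -2.761
endloop
endfacet
facet normal -0.357 -0.363 -0.861
outer loop
vertex -2.571 2.485 -2.761
vertex -4.85 4.024 -2.465
vertex -3.283 4.393 -3.271
endloop
endfacet
facet normal 0.870 0.205 -0.448
outer loop
vertex -3.283 4.393 -3.271
vertex -1.97 3.096 -1.315
vertex -2.571 2.485 -2.761
endloop
endfacet
facet normal -0.870 -0.205 0.448
outer loop
vertex -4.137 2.116 -1.954
vertex -4.249 4.635 -1.019
vertex -4.85 4.024 -2.465
endloop
endfacet
facet normal 0.339 -0.909 0.243
outer loop
vertex -3.537 2.727 -0.509
vertex -4.137 2.116 -1.954
vertex -1.97 3.096 -1.315
endloop
endfacet
facet normal -0.870 -0.205 0.448
outer loop
vertex -3.537 2.727 -0.509
vertex -4.249 4.635 -1.019
vertex -4.137 2.116 -1.954
endloop
endfacet
facet normal -0.339 0.909 -0.243
outer loop
vertex -4.85 4.024 -2.465
vertex -4.249 4.635 -1.019
vertex -3.283 4.393 -3.271
endloop
endfacet
facet normal 0.870 0.205 -0.448
outer loop
vertex -2.683 5.004 -1.826
vertex -1.97 3.096 -1.315
vertex -3.283 4.393 -3.271
endloop
endfacet
facet normal -0.339 0.909 -0.243
outer loop
vertex -3.283 4.393 -3.271
vertex -4.249 4.635 -1.019
vertex -2.683 5.004 -1.826
endloop
endfacet
facet normal 0.357 0.364 0.860
outer loop
vertex -2.683 5.004 -1.826
vertex -3.537 2.727 -0.509
vertex -1.97 3.096 -1.315
endloop
endfacet
facet normal 0.358 0.363 0.860
outer loop
vertex -4.249 4.635 -1.019
vertex -3.537 2.727 -0.509
vertex -2.683 5.004 -1.826
endloop
endfacet

endsolid


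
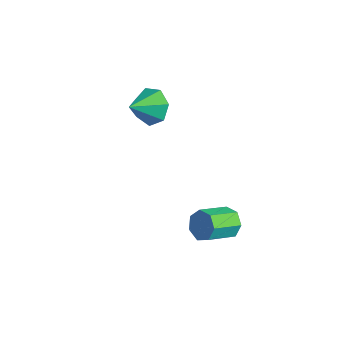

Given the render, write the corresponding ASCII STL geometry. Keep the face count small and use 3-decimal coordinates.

solid 
facet normal -0.049 0.833 -0.551
outer loop
vertex -1.775 1.743 -1.384
vertex -2.57 1.793 -1.238
vertex -1.958 2.11 -0.813
endloop
endfacet
facet normal 0.854 -0.268 0.446
outer loop
vertex -1.775 1.743 -1.384
vertex -1.958 2.11 -0.813
vertex -2.51 0.767 -0.562
endloop
endfacet
facet normal -0.050 0.834 -0.550
outer loop
vertex -1.958 2.11 -0.813
vertex -2.57 1.793 -1.238
vertex -2.602 2.237 -0.562
endloop
endfacet
facet normal 0.367 0.023 0.930
outer loop
vertex -1.958 2.11 -0.813
vertex -2.602 2.237 -0.562
vertex -2.51 0.767 -0.562
endloop
endfacet
facet normal -0.049 0.834 -0.550
outer loop
vertex -2.602 2.237 -0.562
vertex -2.57 1.793 -1.238
vertex -3.222 2.03 -0.821
endloop
endfacet
facet normal -0.379 -0.024 0.925
outer loop
vertex -2.602 2.237 -0.562
vertex -3.222 2.03 -0.821
vertex -2.51 0.767 -0.562
endloop
endfacet
facet normal -0.049 0.833 -0.550
outer loop
vertex -3.222 2.03 -0.821
vertex -2.57 1.793 -1.238
vertex -3.351 1.644 -1.394
endloop
endfacet
facet normal -0.819 -0.373 0.436
outer loop
vertex -3.222 2.03 -0.821
vertex -3.351 1.644 -1.394
vertex -2.51 0.767 -0.562
endloop
endfacet
facet normal -0.049 0.834 -0.550
outer loop
vertex -3.351 1.644 -1.394
vertex -2.57 1.793 -1.238
vertex -2.892 1.37 -1.85
endloop
endfacet
facet normal -0.625 -0.762 -0.171
outer loop
vertex -3.351 1.644 -1.394
vertex -2.892 1.37 -1.85
vertex -2.51 0.767 -0.562
endloop
endfacet
facet normal -0.049 0.834 -0.550
outer loop
vertex -2.892 1.37 -1.85
vertex -2.57 1.793 -1.238
vertex -2.191 1.414 -1.846
endloop
endfacet
facet normal 0.059 -0.897 -0.438
outer loop
vertex -2.892 1.37 -1.85
vertex -2.191 1.414 -1.846
vertex -2.51 0.767 -0.562
endloop
endfacet
facet normal -0.049 0.834 -0.550
outer loop
vertex -2.191 1.414 -1.846
vertex -2.57 1.793 -1.238
vertex -1.775 1.743 -1.384
endloop
endfacet
facet normal 0.717 -0.678 -0.163
outer loop
vertex -2.191 1.414 -1.846
vertex -1.775 1.743 -1.384
vertex -2.51 0.767 -0.562
endloop
endfacet
facet normal 0.033 0.884 -0.467
outer loop
vertex 2.524 1.793 -4.002
vertex 1.961 1.678 -4.26
vertex 2.092 1.962 -3.713
endloop
endfacet
facet normal 0.612 0.351 0.709
outer loop
vertex 2.524 1.793 -4.002
vertex 2.092 1.962 -3.713
vertex 2.482 0.617 -3.383
endloop
endfacet
facet normal 0.613 0.351 0.708
outer loop
vertex 2.482 0.617 -3.383
vertex 2.092 1.962 -3.713
vertex 2.05 0.786 -3.093
endloop
endfacet
facet normal -0.032 -0.884 0.467
outer loop
vertex 2.482 0.617 -3.383
vertex 2.05 0.786 -3.093
vertex 1.919 0.502 -3.64
endloop
endfacet
facet normal 0.031 0.884 -0.466
outer loop
vertex 2.092 1.962 -3.713
vertex 1.961 1.678 -4.26
vertex 1.562 1.916 -3.835
endloop
endfacet
facet normal -0.237 0.460 0.856
outer loop
vertex 2.092 1.962 -3.713
vertex 1.562 1.916 -3.835
vertex 2.05 0.786 -3.093
endloop
endfacet
facet normal -0.236 0.460 0.856
outer loop
vertex 2.05 0.786 -3.093
vertex 1.562 1.916 -3.835
vertex 1.519 0.74 -3.215
endloop
endfacet
facet normal -0.031 -0.884 0.466
outer loop
vertex 2.05 0.786 -3.093
vertex 1.519 0.74 -3.215
vertex 1.919 0.502 -3.64
endloop
endfacet
facet normal 0.032 0.885 -0.465
outer loop
vertex 1.562 1.916 -3.835
vertex 1.961 1.678 -4.26
vertex 1.332 1.692 -4.277
endloop
endfacet
facet normal -0.906 0.222 0.359
outer loop
vertex 1.562 1.916 -3.835
vertex 1.332 1.692 -4.277
vertex 1.519 0.74 -3.215
endloop
endfacet
facet normal -0.907 0.222 0.358
outer loop
vertex 1.519 0.74 -3.215
vertex 1.332 1.692 -4.277
vertex 1.289 0.515 -3.658
endloop
endfacet
facet normal -0.032 -0.884 0.466
outer loop
vertex 1.519 0.74 -3.215
vertex 1.289 0.515 -3.658
vertex 1.919 0.502 -3.64
endloop
endfacet
facet normal 0.032 0.884 -0.466
outer loop
vertex 1.332 1.692 -4.277
vertex 1.961 1.678 -4.26
vertex 1.576 1.457 -4.706
endloop
endfacet
facet normal -0.894 -0.182 -0.409
outer loop
vertex 1.332 1.692 -4.277
vertex 1.576 1.457 -4.706
vertex 1.289 0.515 -3.658
endloop
endfacet
facet normal -0.894 -0.183 -0.409
outer loop
vertex 1.289 0.515 -3.658
vertex 1.576 1.457 -4.706
vertex 1.533 0.281 -4.087
endloop
endfacet
facet normal -0.032 -0.885 0.465
outer loop
vertex 1.289 0.515 -3.658
vertex 1.533 0.281 -4.087
vertex 1.919 0.502 -3.64
endloop
endfacet
facet normal 0.033 0.884 -0.466
outer loop
vertex 1.576 1.457 -4.706
vertex 1.961 1.678 -4.26
vertex 2.11 1.388 -4.799
endloop
endfacet
facet normal -0.209 -0.449 -0.868
outer loop
vertex 1.576 1.457 -4.706
vertex 2.11 1.388 -4.799
vertex 1.533 0.281 -4.087
endloop
endfacet
facet normal -0.207 -0.450 -0.868
outer loop
vertex 1.533 0.281 -4.087
vertex 2.11 1.388 -4.799
vertex 2.068 0.212 -4.179
endloop
endfacet
facet normal -0.034 -0.884 0.466
outer loop
vertex 1.533 0.281 -4.087
vertex 2.068 0.212 -4.179
vertex 1.919 0.502 -3.64
endloop
endfacet
facet normal 0.032 0.884 -0.467
outer loop
vertex 2.11 1.388 -4.799
vertex 1.961 1.678 -4.26
vertex 2.532 1.538 -4.486
endloop
endfacet
facet normal 0.634 -0.378 -0.674
outer loop
vertex 2.11 1.388 -4.799
vertex 2.532 1.538 -4.486
vertex 2.068 0.212 -4.179
endloop
endfacet
facet normal 0.634 -0.378 -0.674
outer loop
vertex 2.068 0.212 -4.179
vertex 2.532 1.538 -4.486
vertex 2.49 0.362 -3.866
endloop
endfacet
facet normal -0.032 -0.884 0.467
outer loop
vertex 2.068 0.212 -4.179
vertex 2.49 0.362 -3.866
vertex 1.919 0.502 -3.64
endloop
endfacet
facet normal 0.033 0.884 -0.465
outer loop
vertex 2.532 1.538 -4.486
vertex 1.961 1.678 -4.26
vertex 2.524 1.793 -4.002
endloop
endfacet
facet normal 0.999 -0.021 0.028
outer loop
vertex 2.532 1.538 -4.486
vertex 2.524 1.793 -4.002
vertex 2.49 0.362 -3.866
endloop
endfacet
facet normal 0.999 -0.021 0.028
outer loop
vertex 2.49 0.362 -3.866
vertex 2.524 1.793 -4.002
vertex 2.482 0.617 -3.383
endloop
endfacet
facet normal -0.032 -0.884 0.466
outer loop
vertex 2.49 0.362 -3.866
vertex 2.482 0.617 -3.383
vertex 1.919 0.502 -3.64
endloop
endfacet

endsolid


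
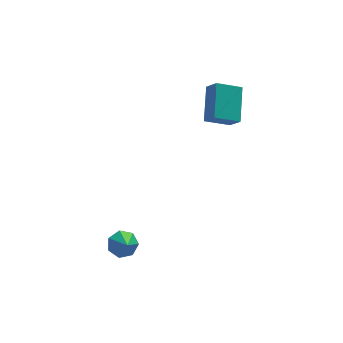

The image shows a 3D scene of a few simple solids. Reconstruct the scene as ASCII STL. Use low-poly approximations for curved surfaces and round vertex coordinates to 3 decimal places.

solid 
facet normal -0.079 0.738 -0.670
outer loop
vertex -2.091 -2.802 -3.064
vertex -2.667 -3.207 -3.442
vertex -2.739 -2.676 -2.849
endloop
endfacet
facet normal 0.341 0.177 0.923
outer loop
vertex -2.091 -2.802 -3.064
vertex -2.739 -2.676 -2.849
vertex -2.573 -4.093 -2.638
endloop
endfacet
facet normal -0.079 0.738 -0.670
outer loop
vertex -2.739 -2.676 -2.849
vertex -2.667 -3.207 -3.442
vertex -3.333 -2.95 -3.081
endloop
endfacet
facet normal -0.398 0.089 0.913
outer loop
vertex -2.739 -2.676 -2.849
vertex -3.333 -2.95 -3.081
vertex -2.573 -4.093 -2.638
endloop
endfacet
facet normal -0.079 0.738 -0.670
outer loop
vertex -3.333 -2.95 -3.081
vertex -2.667 -3.207 -3.442
vertex -3.426 -3.418 -3.585
endloop
endfacet
facet normal -0.806 -0.352 0.475
outer loop
vertex -3.333 -2.95 -3.081
vertex -3.426 -3.418 -3.585
vertex -2.573 -4.093 -2.638
endloop
endfacet
facet normal -0.079 0.738 -0.670
outer loop
vertex -3.426 -3.418 -3.585
vertex -2.667 -3.207 -3.442
vertex -2.947 -3.727 -3.982
endloop
endfacet
facet normal -0.577 -0.815 -0.061
outer loop
vertex -3.426 -3.418 -3.585
vertex -2.947 -3.727 -3.982
vertex -2.573 -4.093 -2.638
endloop
endfacet
facet normal -0.078 0.738 -0.670
outer loop
vertex -2.947 -3.727 -3.982
vertex -2.667 -3.207 -3.442
vertex -2.258 -3.645 -3.972
endloop
endfacet
facet normal 0.117 -0.949 -0.291
outer loop
vertex -2.947 -3.727 -3.982
vertex -2.258 -3.645 -3.972
vertex -2.573 -4.093 -2.638
endloop
endfacet
facet normal -0.079 0.737 -0.671
outer loop
vertex -2.258 -3.645 -3.972
vertex -2.667 -3.207 -3.442
vertex -1.877 -3.233 -3.564
endloop
endfacet
facet normal 0.754 -0.656 -0.042
outer loop
vertex -2.258 -3.645 -3.972
vertex -1.877 -3.233 -3.564
vertex -2.573 -4.093 -2.638
endloop
endfacet
facet normal -0.079 0.738 -0.670
outer loop
vertex -1.877 -3.233 -3.564
vertex -2.667 -3.207 -3.442
vertex -2.091 -2.802 -3.064
endloop
endfacet
facet normal 0.853 -0.154 0.498
outer loop
vertex -1.877 -3.233 -3.564
vertex -2.091 -2.802 -3.064
vertex -2.573 -4.093 -2.638
endloop
endfacet
facet normal -0.348 0.596 -0.724
outer loop
vertex 2.081 0.28 2.354
vertex 2.543 1.973 3.526
vertex 3.421 0.331 1.752
endloop
endfacet
facet normal -0.219 -0.802 -0.555
outer loop
vertex 3.797 -0.313 2.534
vertex 2.081 0.28 2.354
vertex 3.421 0.331 1.752
endloop
endfacet
facet normal -0.347 0.596 -0.724
outer loop
vertex 3.421 0.331 1.752
vertex 2.543 1.973 3.526
vertex 3.883 2.024 2.925
endloop
endfacet
facet normal 0.912 0.035 -0.410
outer loop
vertex 3.883 2.024 2.925
vertex 3.797 -0.313 2.534
vertex 3.421 0.331 1.752
endloop
endfacet
facet normal -0.912 -0.035 0.410
outer loop
vertex 2.081 0.28 2.354
vertex 2.919 1.329 4.308
vertex 2.543 1.973 3.526
endloop
endfacet
facet normal -0.219 -0.802 -0.556
outer loop
vertex 2.457 -0.364 3.135
vertex 2.081 0.28 2.354
vertex 3.797 -0.313 2.534
endloop
endfacet
facet normal -0.911 -0.035 0.410
outer loop
vertex 2.457 -0.364 3.135
vertex 2.919 1.329 4.308
vertex 2.081 0.28 2.354
endloop
endfacet
facet normal 0.219 0.802 0.556
outer loop
vertex 2.543 1.973 3.526
vertex 2.919 1.329 4.308
vertex 3.883 2.024 2.925
endloop
endfacet
facet normal 0.911 0.035 -0.410
outer loop
vertex 4.259 1.38 3.706
vertex 3.797 -0.313 2.534
vertex 3.883 2.024 2.925
endloop
endfacet
facet normal 0.219 0.802 0.556
outer loop
vertex 3.883 2.024 2.925
vertex 2.919 1.329 4.308
vertex 4.259 1.38 3.706
endloop
endfacet
facet normal 0.347 -0.596 0.724
outer loop
vertex 4.259 1.38 3.706
vertex 2.457 -0.364 3.135
vertex 3.797 -0.313 2.534
endloop
endfacet
facet normal 0.348 -0.596 0.724
outer loop
vertex 2.919 1.329 4.308
vertex 2.457 -0.364 3.135
vertex 4.259 1.38 3.706
endloop
endfacet

endsolid


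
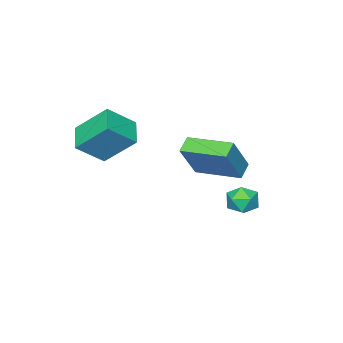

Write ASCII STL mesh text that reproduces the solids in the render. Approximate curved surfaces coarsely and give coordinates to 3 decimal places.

solid 
facet normal -0.714 0.304 -0.630
outer loop
vertex -0.071 -2.358 1.209
vertex 0.801 -1.376 0.694
vertex 0.588 -3.666 -0.168
endloop
endfacet
facet normal -0.618 -0.696 0.365
outer loop
vertex 1.759 -4.164 0.866
vertex -0.071 -2.358 1.209
vertex 0.588 -3.666 -0.168
endloop
endfacet
facet normal -0.715 0.304 -0.630
outer loop
vertex 0.588 -3.666 -0.168
vertex 0.801 -1.376 0.694
vertex 1.459 -2.684 -0.683
endloop
endfacet
facet normal 0.328 -0.650 -0.685
outer loop
vertex 1.459 -2.684 -0.683
vertex 1.759 -4.164 0.866
vertex 0.588 -3.666 -0.168
endloop
endfacet
facet normal -0.328 0.651 0.685
outer loop
vertex -0.071 -2.358 1.209
vertex 1.972 -1.874 1.728
vertex 0.801 -1.376 0.694
endloop
endfacet
facet normal -0.618 -0.696 0.366
outer loop
vertex 1.101 -2.856 2.243
vertex -0.071 -2.358 1.209
vertex 1.759 -4.164 0.866
endloop
endfacet
facet normal -0.328 0.650 0.685
outer loop
vertex 1.101 -2.856 2.243
vertex 1.972 -1.874 1.728
vertex -0.071 -2.358 1.209
endloop
endfacet
facet normal 0.618 0.696 -0.365
outer loop
vertex 0.801 -1.376 0.694
vertex 1.972 -1.874 1.728
vertex 1.459 -2.684 -0.683
endloop
endfacet
facet normal 0.328 -0.650 -0.685
outer loop
vertex 2.631 -3.182 0.351
vertex 1.759 -4.164 0.866
vertex 1.459 -2.684 -0.683
endloop
endfacet
facet normal 0.618 0.696 -0.365
outer loop
vertex 1.459 -2.684 -0.683
vertex 1.972 -1.874 1.728
vertex 2.631 -3.182 0.351
endloop
endfacet
facet normal 0.714 -0.304 0.630
outer loop
vertex 2.631 -3.182 0.351
vertex 1.101 -2.856 2.243
vertex 1.759 -4.164 0.866
endloop
endfacet
facet normal 0.715 -0.303 0.630
outer loop
vertex 1.972 -1.874 1.728
vertex 1.101 -2.856 2.243
vertex 2.631 -3.182 0.351
endloop
endfacet
facet normal -0.197 0.503 0.841
outer loop
vertex -3.23 1.371 -3.187
vertex -3.997 1.052 -3.176
vertex -3.376 0.655 -2.793
endloop
endfacet
facet normal 0.495 0.339 0.800
outer loop
vertex -3.23 1.371 -3.187
vertex -3.376 0.655 -2.793
vertex -2.691 0.743 -3.254
endloop
endfacet
facet normal 0.754 0.626 0.200
outer loop
vertex -3.23 1.371 -3.187
vertex -2.691 0.743 -3.254
vertex -2.888 1.194 -3.923
endloop
endfacet
facet normal 0.221 0.967 -0.130
outer loop
vertex -3.23 1.371 -3.187
vertex -2.888 1.194 -3.923
vertex -3.695 1.385 -3.875
endloop
endfacet
facet normal -0.367 0.891 0.266
outer loop
vertex -3.23 1.371 -3.187
vertex -3.695 1.385 -3.875
vertex -3.997 1.052 -3.176
endloop
endfacet
facet normal 0.551 -0.370 0.748
outer loop
vertex -2.691 0.743 -3.254
vertex -3.376 0.655 -2.793
vertex -3.125 0.035 -3.285
endloop
endfacet
facet normal -0.570 -0.105 0.815
outer loop
vertex -3.376 0.655 -2.793
vertex -3.997 1.052 -3.176
vertex -3.932 0.226 -3.237
endloop
endfacet
facet normal -0.845 0.523 -0.116
outer loop
vertex -3.997 1.052 -3.176
vertex -3.695 1.385 -3.875
vertex -4.129 0.677 -3.906
endloop
endfacet
facet normal 0.107 0.644 -0.757
outer loop
vertex -3.695 1.385 -3.875
vertex -2.888 1.194 -3.923
vertex -3.444 0.765 -4.367
endloop
endfacet
facet normal 0.970 0.093 -0.223
outer loop
vertex -2.888 1.194 -3.923
vertex -2.691 0.743 -3.254
vertex -2.823 0.368 -3.984
endloop
endfacet
facet normal -0.221 -0.967 0.130
outer loop
vertex -3.59 0.049 -3.973
vertex -3.125 0.035 -3.285
vertex -3.932 0.226 -3.237
endloop
endfacet
facet normal -0.754 -0.626 -0.200
outer loop
vertex -3.59 0.049 -3.973
vertex -3.932 0.226 -3.237
vertex -4.129 0.677 -3.906
endloop
endfacet
facet normal -0.495 -0.339 -0.800
outer loop
vertex -3.59 0.049 -3.973
vertex -4.129 0.677 -3.906
vertex -3.444 0.765 -4.367
endloop
endfacet
facet normal 0.197 -0.503 -0.841
outer loop
vertex -3.59 0.049 -3.973
vertex -3.444 0.765 -4.367
vertex -2.823 0.368 -3.984
endloop
endfacet
facet normal 0.367 -0.891 -0.266
outer loop
vertex -3.59 0.049 -3.973
vertex -2.823 0.368 -3.984
vertex -3.125 0.035 -3.285
endloop
endfacet
facet normal -0.107 -0.644 0.757
outer loop
vertex -3.932 0.226 -3.237
vertex -3.125 0.035 -3.285
vertex -3.376 0.655 -2.793
endloop
endfacet
facet normal -0.970 -0.093 0.223
outer loop
vertex -4.129 0.677 -3.906
vertex -3.932 0.226 -3.237
vertex -3.997 1.052 -3.176
endloop
endfacet
facet normal -0.551 0.370 -0.748
outer loop
vertex -3.444 0.765 -4.367
vertex -4.129 0.677 -3.906
vertex -3.695 1.385 -3.875
endloop
endfacet
facet normal 0.570 0.105 -0.815
outer loop
vertex -2.823 0.368 -3.984
vertex -3.444 0.765 -4.367
vertex -2.888 1.194 -3.923
endloop
endfacet
facet normal 0.845 -0.523 0.116
outer loop
vertex -3.125 0.035 -3.285
vertex -2.823 0.368 -3.984
vertex -2.691 0.743 -3.254
endloop
endfacet
facet normal -0.794 -0.298 0.530
outer loop
vertex -0.189 0.597 1.37
vertex -0.82 2.632 1.569
vertex -1.263 0.431 -0.334
endloop
endfacet
facet normal 0.295 -0.951 -0.094
outer loop
vertex -0.58 0.688 -0.789
vertex -0.189 0.597 1.37
vertex -1.263 0.431 -0.334
endloop
endfacet
facet normal -0.794 -0.298 0.530
outer loop
vertex -1.263 0.431 -0.334
vertex -0.82 2.632 1.569
vertex -1.894 2.466 -0.134
endloop
endfacet
facet normal -0.531 -0.082 -0.843
outer loop
vertex -1.894 2.466 -0.134
vertex -0.58 0.688 -0.789
vertex -1.263 0.431 -0.334
endloop
endfacet
facet normal 0.531 0.082 0.843
outer loop
vertex -0.189 0.597 1.37
vertex -0.137 2.889 1.114
vertex -0.82 2.632 1.569
endloop
endfacet
facet normal 0.295 -0.951 -0.094
outer loop
vertex 0.494 0.854 0.914
vertex -0.189 0.597 1.37
vertex -0.58 0.688 -0.789
endloop
endfacet
facet normal 0.532 0.082 0.843
outer loop
vertex 0.494 0.854 0.914
vertex -0.137 2.889 1.114
vertex -0.189 0.597 1.37
endloop
endfacet
facet normal -0.295 0.951 0.094
outer loop
vertex -0.82 2.632 1.569
vertex -0.137 2.889 1.114
vertex -1.894 2.466 -0.134
endloop
endfacet
facet normal -0.532 -0.082 -0.843
outer loop
vertex -1.211 2.723 -0.59
vertex -0.58 0.688 -0.789
vertex -1.894 2.466 -0.134
endloop
endfacet
facet normal -0.295 0.951 0.094
outer loop
vertex -1.894 2.466 -0.134
vertex -0.137 2.889 1.114
vertex -1.211 2.723 -0.59
endloop
endfacet
facet normal 0.794 0.298 -0.530
outer loop
vertex -1.211 2.723 -0.59
vertex 0.494 0.854 0.914
vertex -0.58 0.688 -0.789
endloop
endfacet
facet normal 0.794 0.298 -0.530
outer loop
vertex -0.137 2.889 1.114
vertex 0.494 0.854 0.914
vertex -1.211 2.723 -0.59
endloop
endfacet

endsolid


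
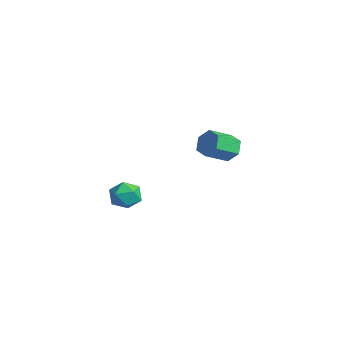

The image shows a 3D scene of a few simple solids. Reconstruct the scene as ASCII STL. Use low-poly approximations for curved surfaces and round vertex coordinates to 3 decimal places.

solid 
facet normal -0.580 0.799 0.161
outer loop
vertex 0.436 -2.2 -0.585
vertex 0.006 -2.655 0.125
vertex 0.775 -2.131 0.296
endloop
endfacet
facet normal 0.056 0.994 -0.099
outer loop
vertex 0.436 -2.2 -0.585
vertex 0.775 -2.131 0.296
vertex 1.369 -2.237 -0.433
endloop
endfacet
facet normal 0.145 0.670 -0.728
outer loop
vertex 0.436 -2.2 -0.585
vertex 1.369 -2.237 -0.433
vertex 0.967 -2.826 -1.055
endloop
endfacet
facet normal -0.435 0.275 -0.857
outer loop
vertex 0.436 -2.2 -0.585
vertex 0.967 -2.826 -1.055
vertex 0.124 -3.084 -0.71
endloop
endfacet
facet normal -0.883 0.355 -0.307
outer loop
vertex 0.436 -2.2 -0.585
vertex 0.124 -3.084 -0.71
vertex 0.006 -2.655 0.125
endloop
endfacet
facet normal 0.560 0.753 0.347
outer loop
vertex 1.369 -2.237 -0.433
vertex 0.775 -2.131 0.296
vertex 1.516 -2.716 0.37
endloop
endfacet
facet normal -0.469 0.438 0.767
outer loop
vertex 0.775 -2.131 0.296
vertex 0.006 -2.655 0.125
vertex 0.673 -2.974 0.715
endloop
endfacet
facet normal -0.960 -0.280 0.008
outer loop
vertex 0.006 -2.655 0.125
vertex 0.124 -3.084 -0.71
vertex 0.271 -3.563 0.093
endloop
endfacet
facet normal -0.235 -0.410 -0.881
outer loop
vertex 0.124 -3.084 -0.71
vertex 0.967 -2.826 -1.055
vertex 0.865 -3.669 -0.636
endloop
endfacet
facet normal 0.704 0.229 -0.672
outer loop
vertex 0.967 -2.826 -1.055
vertex 1.369 -2.237 -0.433
vertex 1.634 -3.145 -0.465
endloop
endfacet
facet normal 0.435 -0.275 0.857
outer loop
vertex 1.204 -3.6 0.245
vertex 1.516 -2.716 0.37
vertex 0.673 -2.974 0.715
endloop
endfacet
facet normal -0.145 -0.670 0.728
outer loop
vertex 1.204 -3.6 0.245
vertex 0.673 -2.974 0.715
vertex 0.271 -3.563 0.093
endloop
endfacet
facet normal -0.056 -0.994 0.099
outer loop
vertex 1.204 -3.6 0.245
vertex 0.271 -3.563 0.093
vertex 0.865 -3.669 -0.636
endloop
endfacet
facet normal 0.580 -0.799 -0.161
outer loop
vertex 1.204 -3.6 0.245
vertex 0.865 -3.669 -0.636
vertex 1.634 -3.145 -0.465
endloop
endfacet
facet normal 0.883 -0.355 0.307
outer loop
vertex 1.204 -3.6 0.245
vertex 1.634 -3.145 -0.465
vertex 1.516 -2.716 0.37
endloop
endfacet
facet normal 0.235 0.410 0.881
outer loop
vertex 0.673 -2.974 0.715
vertex 1.516 -2.716 0.37
vertex 0.775 -2.131 0.296
endloop
endfacet
facet normal -0.704 -0.229 0.672
outer loop
vertex 0.271 -3.563 0.093
vertex 0.673 -2.974 0.715
vertex 0.006 -2.655 0.125
endloop
endfacet
facet normal -0.560 -0.753 -0.347
outer loop
vertex 0.865 -3.669 -0.636
vertex 0.271 -3.563 0.093
vertex 0.124 -3.084 -0.71
endloop
endfacet
facet normal 0.469 -0.438 -0.767
outer loop
vertex 1.634 -3.145 -0.465
vertex 0.865 -3.669 -0.636
vertex 0.967 -2.826 -1.055
endloop
endfacet
facet normal 0.960 0.280 -0.008
outer loop
vertex 1.516 -2.716 0.37
vertex 1.634 -3.145 -0.465
vertex 1.369 -2.237 -0.433
endloop
endfacet
facet normal -0.145 0.868 -0.475
outer loop
vertex -2.57 5.098 0.66
vertex -3.011 4.66 -0.005
vertex -3.47 4.977 0.714
endloop
endfacet
facet normal -0.012 0.479 0.878
outer loop
vertex -2.57 5.098 0.66
vertex -3.47 4.977 0.714
vertex -2.329 3.658 1.45
endloop
endfacet
facet normal -0.013 0.479 0.878
outer loop
vertex -2.329 3.658 1.45
vertex -3.47 4.977 0.714
vertex -3.229 3.537 1.503
endloop
endfacet
facet normal 0.145 -0.868 0.476
outer loop
vertex -2.329 3.658 1.45
vertex -3.229 3.537 1.503
vertex -2.769 3.22 0.785
endloop
endfacet
facet normal -0.145 0.868 -0.475
outer loop
vertex -3.47 4.977 0.714
vertex -3.011 4.66 -0.005
vertex -3.911 4.539 0.049
endloop
endfacet
facet normal -0.863 0.124 0.490
outer loop
vertex -3.47 4.977 0.714
vertex -3.911 4.539 0.049
vertex -3.229 3.537 1.503
endloop
endfacet
facet normal -0.862 0.125 0.491
outer loop
vertex -3.229 3.537 1.503
vertex -3.911 4.539 0.049
vertex -3.67 3.099 0.839
endloop
endfacet
facet normal 0.145 -0.867 0.476
outer loop
vertex -3.229 3.537 1.503
vertex -3.67 3.099 0.839
vertex -2.769 3.22 0.785
endloop
endfacet
facet normal -0.145 0.868 -0.475
outer loop
vertex -3.911 4.539 0.049
vertex -3.011 4.66 -0.005
vertex -3.451 4.222 -0.67
endloop
endfacet
facet normal -0.851 -0.355 -0.388
outer loop
vertex -3.911 4.539 0.049
vertex -3.451 4.222 -0.67
vertex -3.67 3.099 0.839
endloop
endfacet
facet normal -0.851 -0.355 -0.388
outer loop
vertex -3.67 3.099 0.839
vertex -3.451 4.222 -0.67
vertex -3.21 2.782 0.12
endloop
endfacet
facet normal 0.145 -0.868 0.475
outer loop
vertex -3.67 3.099 0.839
vertex -3.21 2.782 0.12
vertex -2.769 3.22 0.785
endloop
endfacet
facet normal -0.145 0.868 -0.476
outer loop
vertex -3.451 4.222 -0.67
vertex -3.011 4.66 -0.005
vertex -2.551 4.343 -0.723
endloop
endfacet
facet normal 0.013 -0.479 -0.878
outer loop
vertex -3.451 4.222 -0.67
vertex -2.551 4.343 -0.723
vertex -3.21 2.782 0.12
endloop
endfacet
facet normal 0.012 -0.479 -0.878
outer loop
vertex -3.21 2.782 0.12
vertex -2.551 4.343 -0.723
vertex -2.31 2.903 0.066
endloop
endfacet
facet normal 0.145 -0.868 0.475
outer loop
vertex -3.21 2.782 0.12
vertex -2.31 2.903 0.066
vertex -2.769 3.22 0.785
endloop
endfacet
facet normal -0.145 0.867 -0.476
outer loop
vertex -2.551 4.343 -0.723
vertex -3.011 4.66 -0.005
vertex -2.11 4.781 -0.059
endloop
endfacet
facet normal 0.862 -0.125 -0.491
outer loop
vertex -2.551 4.343 -0.723
vertex -2.11 4.781 -0.059
vertex -2.31 2.903 0.066
endloop
endfacet
facet normal 0.863 -0.124 -0.490
outer loop
vertex -2.31 2.903 0.066
vertex -2.11 4.781 -0.059
vertex -1.869 3.341 0.731
endloop
endfacet
facet normal 0.145 -0.868 0.475
outer loop
vertex -2.31 2.903 0.066
vertex -1.869 3.341 0.731
vertex -2.769 3.22 0.785
endloop
endfacet
facet normal -0.145 0.868 -0.475
outer loop
vertex -2.11 4.781 -0.059
vertex -3.011 4.66 -0.005
vertex -2.57 5.098 0.66
endloop
endfacet
facet normal 0.851 0.355 0.388
outer loop
vertex -2.11 4.781 -0.059
vertex -2.57 5.098 0.66
vertex -1.869 3.341 0.731
endloop
endfacet
facet normal 0.851 0.355 0.388
outer loop
vertex -1.869 3.341 0.731
vertex -2.57 5.098 0.66
vertex -2.329 3.658 1.45
endloop
endfacet
facet normal 0.145 -0.868 0.475
outer loop
vertex -1.869 3.341 0.731
vertex -2.329 3.658 1.45
vertex -2.769 3.22 0.785
endloop
endfacet

endsolid
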